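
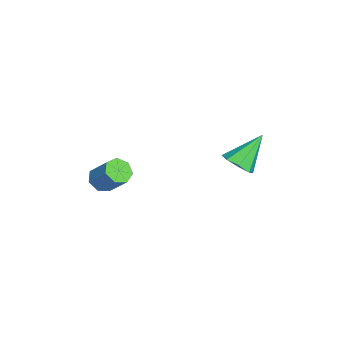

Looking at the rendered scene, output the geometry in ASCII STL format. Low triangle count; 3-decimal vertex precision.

solid 
facet normal -0.389 -0.547 -0.742
outer loop
vertex 1.177 -2.835 0.894
vertex 0.835 -3.209 1.349
vertex 0.638 -2.64 1.033
endloop
endfacet
facet normal 0.117 0.770 -0.628
outer loop
vertex 1.177 -2.835 0.894
vertex 0.638 -2.64 1.033
vertex 1.746 -2.038 1.977
endloop
endfacet
facet normal 0.118 0.769 -0.628
outer loop
vertex 1.746 -2.038 1.977
vertex 0.638 -2.64 1.033
vertex 1.207 -1.842 2.116
endloop
endfacet
facet normal 0.390 0.546 0.741
outer loop
vertex 1.746 -2.038 1.977
vertex 1.207 -1.842 2.116
vertex 1.405 -2.411 2.431
endloop
endfacet
facet normal -0.391 -0.547 -0.741
outer loop
vertex 0.638 -2.64 1.033
vertex 0.835 -3.209 1.349
vertex 0.248 -2.872 1.41
endloop
endfacet
facet normal -0.641 0.739 -0.208
outer loop
vertex 0.638 -2.64 1.033
vertex 0.248 -2.872 1.41
vertex 1.207 -1.842 2.116
endloop
endfacet
facet normal -0.641 0.739 -0.207
outer loop
vertex 1.207 -1.842 2.116
vertex 0.248 -2.872 1.41
vertex 0.817 -2.075 2.492
endloop
endfacet
facet normal 0.389 0.546 0.742
outer loop
vertex 1.207 -1.842 2.116
vertex 0.817 -2.075 2.492
vertex 1.405 -2.411 2.431
endloop
endfacet
facet normal -0.390 -0.545 -0.742
outer loop
vertex 0.248 -2.872 1.41
vertex 0.835 -3.209 1.349
vertex 0.3 -3.358 1.74
endloop
endfacet
facet normal -0.917 0.153 0.369
outer loop
vertex 0.248 -2.872 1.41
vertex 0.3 -3.358 1.74
vertex 0.817 -2.075 2.492
endloop
endfacet
facet normal -0.917 0.153 0.369
outer loop
vertex 0.817 -2.075 2.492
vertex 0.3 -3.358 1.74
vertex 0.869 -2.561 2.823
endloop
endfacet
facet normal 0.389 0.547 0.741
outer loop
vertex 0.817 -2.075 2.492
vertex 0.869 -2.561 2.823
vertex 1.405 -2.411 2.431
endloop
endfacet
facet normal -0.390 -0.546 -0.741
outer loop
vertex 0.3 -3.358 1.74
vertex 0.835 -3.209 1.349
vertex 0.756 -3.732 1.776
endloop
endfacet
facet normal -0.503 -0.549 0.668
outer loop
vertex 0.3 -3.358 1.74
vertex 0.756 -3.732 1.776
vertex 0.869 -2.561 2.823
endloop
endfacet
facet normal -0.501 -0.550 0.669
outer loop
vertex 0.869 -2.561 2.823
vertex 0.756 -3.732 1.776
vertex 1.325 -2.934 2.858
endloop
endfacet
facet normal 0.390 0.546 0.742
outer loop
vertex 0.869 -2.561 2.823
vertex 1.325 -2.934 2.858
vertex 1.405 -2.411 2.431
endloop
endfacet
facet normal -0.389 -0.546 -0.741
outer loop
vertex 0.756 -3.732 1.776
vertex 0.835 -3.209 1.349
vertex 1.271 -3.711 1.49
endloop
endfacet
facet normal 0.292 -0.837 0.464
outer loop
vertex 0.756 -3.732 1.776
vertex 1.271 -3.711 1.49
vertex 1.325 -2.934 2.858
endloop
endfacet
facet normal 0.290 -0.837 0.464
outer loop
vertex 1.325 -2.934 2.858
vertex 1.271 -3.711 1.49
vertex 1.84 -2.914 2.572
endloop
endfacet
facet normal 0.391 0.546 0.741
outer loop
vertex 1.325 -2.934 2.858
vertex 1.84 -2.914 2.572
vertex 1.405 -2.411 2.431
endloop
endfacet
facet normal -0.390 -0.547 -0.741
outer loop
vertex 1.271 -3.711 1.49
vertex 0.835 -3.209 1.349
vertex 1.459 -3.312 1.097
endloop
endfacet
facet normal 0.864 -0.495 -0.090
outer loop
vertex 1.271 -3.711 1.49
vertex 1.459 -3.312 1.097
vertex 1.84 -2.914 2.572
endloop
endfacet
facet normal 0.864 -0.495 -0.090
outer loop
vertex 1.84 -2.914 2.572
vertex 1.459 -3.312 1.097
vertex 2.028 -2.515 2.18
endloop
endfacet
facet normal 0.390 0.545 0.742
outer loop
vertex 1.84 -2.914 2.572
vertex 2.028 -2.515 2.18
vertex 1.405 -2.411 2.431
endloop
endfacet
facet normal -0.390 -0.546 -0.742
outer loop
vertex 1.459 -3.312 1.097
vertex 0.835 -3.209 1.349
vertex 1.177 -2.835 0.894
endloop
endfacet
facet normal 0.787 0.220 -0.576
outer loop
vertex 1.459 -3.312 1.097
vertex 1.177 -2.835 0.894
vertex 2.028 -2.515 2.18
endloop
endfacet
facet normal 0.787 0.220 -0.576
outer loop
vertex 2.028 -2.515 2.18
vertex 1.177 -2.835 0.894
vertex 1.746 -2.038 1.977
endloop
endfacet
facet normal 0.390 0.546 0.741
outer loop
vertex 2.028 -2.515 2.18
vertex 1.746 -2.038 1.977
vertex 1.405 -2.411 2.431
endloop
endfacet
facet normal 0.455 -0.539 -0.709
outer loop
vertex -1.152 1.963 1.424
vertex -1.543 2.403 0.839
vertex -0.823 2.476 1.245
endloop
endfacet
facet normal 0.504 -0.022 0.863
outer loop
vertex -1.152 1.963 1.424
vertex -0.823 2.476 1.245
vertex -2.417 3.437 2.201
endloop
endfacet
facet normal 0.455 -0.538 -0.710
outer loop
vertex -0.823 2.476 1.245
vertex -1.543 2.403 0.839
vertex -0.916 2.947 0.828
endloop
endfacet
facet normal 0.647 0.573 0.503
outer loop
vertex -0.823 2.476 1.245
vertex -0.916 2.947 0.828
vertex -2.417 3.437 2.201
endloop
endfacet
facet normal 0.454 -0.538 -0.710
outer loop
vertex -0.916 2.947 0.828
vertex -1.543 2.403 0.839
vertex -1.377 3.099 0.418
endloop
endfacet
facet normal 0.312 0.950 0.002
outer loop
vertex -0.916 2.947 0.828
vertex -1.377 3.099 0.418
vertex -2.417 3.437 2.201
endloop
endfacet
facet normal 0.455 -0.538 -0.710
outer loop
vertex -1.377 3.099 0.418
vertex -1.543 2.403 0.839
vertex -1.935 2.843 0.254
endloop
endfacet
facet normal -0.305 0.887 -0.346
outer loop
vertex -1.377 3.099 0.418
vertex -1.935 2.843 0.254
vertex -2.417 3.437 2.201
endloop
endfacet
facet normal 0.454 -0.539 -0.710
outer loop
vertex -1.935 2.843 0.254
vertex -1.543 2.403 0.839
vertex -2.264 2.33 0.433
endloop
endfacet
facet normal -0.842 0.422 -0.337
outer loop
vertex -1.935 2.843 0.254
vertex -2.264 2.33 0.433
vertex -2.417 3.437 2.201
endloop
endfacet
facet normal 0.454 -0.539 -0.710
outer loop
vertex -2.264 2.33 0.433
vertex -1.543 2.403 0.839
vertex -2.171 1.859 0.85
endloop
endfacet
facet normal -0.985 -0.174 0.023
outer loop
vertex -2.264 2.33 0.433
vertex -2.171 1.859 0.85
vertex -2.417 3.437 2.201
endloop
endfacet
facet normal 0.454 -0.538 -0.710
outer loop
vertex -2.171 1.859 0.85
vertex -1.543 2.403 0.839
vertex -1.71 1.707 1.26
endloop
endfacet
facet normal -0.649 -0.551 0.525
outer loop
vertex -2.171 1.859 0.85
vertex -1.71 1.707 1.26
vertex -2.417 3.437 2.201
endloop
endfacet
facet normal 0.455 -0.538 -0.709
outer loop
vertex -1.71 1.707 1.26
vertex -1.543 2.403 0.839
vertex -1.152 1.963 1.424
endloop
endfacet
facet normal -0.033 -0.488 0.872
outer loop
vertex -1.71 1.707 1.26
vertex -1.152 1.963 1.424
vertex -2.417 3.437 2.201
endloop
endfacet

endsolid


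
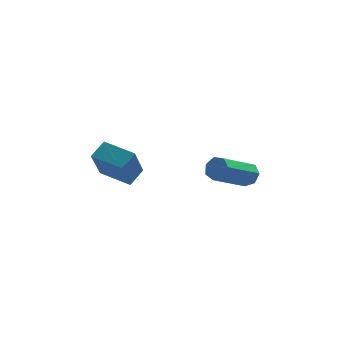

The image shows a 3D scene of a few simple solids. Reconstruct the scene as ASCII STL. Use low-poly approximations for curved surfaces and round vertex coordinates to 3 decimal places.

solid 
facet normal -0.517 -0.653 -0.553
outer loop
vertex -0.703 -4.064 -0.68
vertex -1.839 -3.381 -0.425
vertex -0.446 -3.141 -2.011
endloop
endfacet
facet normal 0.841 -0.506 -0.189
outer loop
vertex -0.001 -2.579 -1.535
vertex -0.703 -4.064 -0.68
vertex -0.446 -3.141 -2.011
endloop
endfacet
facet normal -0.518 -0.653 -0.553
outer loop
vertex -0.446 -3.141 -2.011
vertex -1.839 -3.381 -0.425
vertex -1.582 -2.457 -1.755
endloop
endfacet
facet normal 0.156 0.563 -0.811
outer loop
vertex -1.582 -2.457 -1.755
vertex -0.001 -2.579 -1.535
vertex -0.446 -3.141 -2.011
endloop
endfacet
facet normal -0.157 -0.563 0.811
outer loop
vertex -0.703 -4.064 -0.68
vertex -1.394 -2.819 0.051
vertex -1.839 -3.381 -0.425
endloop
endfacet
facet normal 0.841 -0.507 -0.189
outer loop
vertex -0.258 -3.503 -0.205
vertex -0.703 -4.064 -0.68
vertex -0.001 -2.579 -1.535
endloop
endfacet
facet normal -0.156 -0.563 0.811
outer loop
vertex -0.258 -3.503 -0.205
vertex -1.394 -2.819 0.051
vertex -0.703 -4.064 -0.68
endloop
endfacet
facet normal -0.841 0.506 0.189
outer loop
vertex -1.839 -3.381 -0.425
vertex -1.394 -2.819 0.051
vertex -1.582 -2.457 -1.755
endloop
endfacet
facet normal 0.156 0.563 -0.811
outer loop
vertex -1.137 -1.896 -1.28
vertex -0.001 -2.579 -1.535
vertex -1.582 -2.457 -1.755
endloop
endfacet
facet normal -0.841 0.507 0.189
outer loop
vertex -1.582 -2.457 -1.755
vertex -1.394 -2.819 0.051
vertex -1.137 -1.896 -1.28
endloop
endfacet
facet normal 0.517 0.653 0.554
outer loop
vertex -1.137 -1.896 -1.28
vertex -0.258 -3.503 -0.205
vertex -0.001 -2.579 -1.535
endloop
endfacet
facet normal 0.518 0.653 0.553
outer loop
vertex -1.394 -2.819 0.051
vertex -0.258 -3.503 -0.205
vertex -1.137 -1.896 -1.28
endloop
endfacet
facet normal 0.644 0.594 -0.483
outer loop
vertex 4.256 -2.297 -1.822
vertex 3.836 -2.009 -2.028
vertex 4.111 -1.926 -1.559
endloop
endfacet
facet normal 0.702 -0.208 0.681
outer loop
vertex 4.256 -2.297 -1.822
vertex 4.111 -1.926 -1.559
vertex 3.085 -3.38 -0.946
endloop
endfacet
facet normal 0.701 -0.207 0.682
outer loop
vertex 3.085 -3.38 -0.946
vertex 4.111 -1.926 -1.559
vertex 2.939 -3.009 -0.683
endloop
endfacet
facet normal -0.644 -0.595 0.481
outer loop
vertex 3.085 -3.38 -0.946
vertex 2.939 -3.009 -0.683
vertex 2.664 -3.091 -1.152
endloop
endfacet
facet normal 0.643 0.596 -0.482
outer loop
vertex 4.111 -1.926 -1.559
vertex 3.836 -2.009 -2.028
vertex 3.758 -1.618 -1.649
endloop
endfacet
facet normal 0.198 0.478 0.856
outer loop
vertex 4.111 -1.926 -1.559
vertex 3.758 -1.618 -1.649
vertex 2.939 -3.009 -0.683
endloop
endfacet
facet normal 0.198 0.478 0.856
outer loop
vertex 2.939 -3.009 -0.683
vertex 3.758 -1.618 -1.649
vertex 2.586 -2.701 -0.773
endloop
endfacet
facet normal -0.643 -0.596 0.481
outer loop
vertex 2.939 -3.009 -0.683
vertex 2.586 -2.701 -0.773
vertex 2.664 -3.091 -1.152
endloop
endfacet
facet normal 0.645 0.594 -0.480
outer loop
vertex 3.758 -1.618 -1.649
vertex 3.836 -2.009 -2.028
vertex 3.464 -1.603 -2.025
endloop
endfacet
facet normal -0.453 0.803 0.386
outer loop
vertex 3.758 -1.618 -1.649
vertex 3.464 -1.603 -2.025
vertex 2.586 -2.701 -0.773
endloop
endfacet
facet normal -0.453 0.803 0.386
outer loop
vertex 2.586 -2.701 -0.773
vertex 3.464 -1.603 -2.025
vertex 2.292 -2.686 -1.149
endloop
endfacet
facet normal -0.644 -0.595 0.480
outer loop
vertex 2.586 -2.701 -0.773
vertex 2.292 -2.686 -1.149
vertex 2.664 -3.091 -1.152
endloop
endfacet
facet normal 0.645 0.594 -0.481
outer loop
vertex 3.464 -1.603 -2.025
vertex 3.836 -2.009 -2.028
vertex 3.45 -1.894 -2.403
endloop
endfacet
facet normal -0.765 0.524 -0.375
outer loop
vertex 3.464 -1.603 -2.025
vertex 3.45 -1.894 -2.403
vertex 2.292 -2.686 -1.149
endloop
endfacet
facet normal -0.765 0.524 -0.375
outer loop
vertex 2.292 -2.686 -1.149
vertex 3.45 -1.894 -2.403
vertex 2.278 -2.977 -1.527
endloop
endfacet
facet normal -0.644 -0.595 0.482
outer loop
vertex 2.292 -2.686 -1.149
vertex 2.278 -2.977 -1.527
vertex 2.664 -3.091 -1.152
endloop
endfacet
facet normal 0.644 0.594 -0.481
outer loop
vertex 3.45 -1.894 -2.403
vertex 3.836 -2.009 -2.028
vertex 3.726 -2.271 -2.499
endloop
endfacet
facet normal -0.500 -0.149 -0.853
outer loop
vertex 3.45 -1.894 -2.403
vertex 3.726 -2.271 -2.499
vertex 2.278 -2.977 -1.527
endloop
endfacet
facet normal -0.500 -0.150 -0.853
outer loop
vertex 2.278 -2.977 -1.527
vertex 3.726 -2.271 -2.499
vertex 2.555 -3.354 -1.623
endloop
endfacet
facet normal -0.643 -0.595 0.481
outer loop
vertex 2.278 -2.977 -1.527
vertex 2.555 -3.354 -1.623
vertex 2.664 -3.091 -1.152
endloop
endfacet
facet normal 0.644 0.595 -0.481
outer loop
vertex 3.726 -2.271 -2.499
vertex 3.836 -2.009 -2.028
vertex 4.085 -2.45 -2.24
endloop
endfacet
facet normal 0.142 -0.711 -0.689
outer loop
vertex 3.726 -2.271 -2.499
vertex 4.085 -2.45 -2.24
vertex 2.555 -3.354 -1.623
endloop
endfacet
facet normal 0.142 -0.711 -0.689
outer loop
vertex 2.555 -3.354 -1.623
vertex 4.085 -2.45 -2.24
vertex 2.914 -3.533 -1.364
endloop
endfacet
facet normal -0.644 -0.595 0.481
outer loop
vertex 2.555 -3.354 -1.623
vertex 2.914 -3.533 -1.364
vertex 2.664 -3.091 -1.152
endloop
endfacet
facet normal 0.644 0.595 -0.481
outer loop
vertex 4.085 -2.45 -2.24
vertex 3.836 -2.009 -2.028
vertex 4.256 -2.297 -1.822
endloop
endfacet
facet normal 0.676 -0.737 -0.007
outer loop
vertex 4.085 -2.45 -2.24
vertex 4.256 -2.297 -1.822
vertex 2.914 -3.533 -1.364
endloop
endfacet
facet normal 0.676 -0.737 -0.007
outer loop
vertex 2.914 -3.533 -1.364
vertex 4.256 -2.297 -1.822
vertex 3.085 -3.38 -0.946
endloop
endfacet
facet normal -0.644 -0.595 0.481
outer loop
vertex 2.914 -3.533 -1.364
vertex 3.085 -3.38 -0.946
vertex 2.664 -3.091 -1.152
endloop
endfacet

endsolid


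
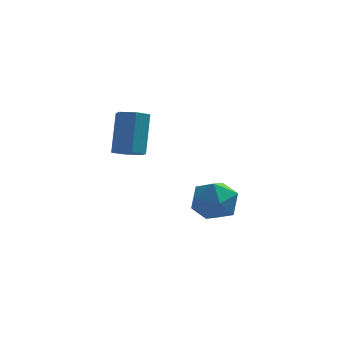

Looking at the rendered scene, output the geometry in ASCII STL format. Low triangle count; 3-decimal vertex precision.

solid 
facet normal -0.029 -0.482 -0.876
outer loop
vertex -0.38 0.306 2.012
vertex -1.142 0.462 1.951
vertex -0.617 0.96 1.66
endloop
endfacet
facet normal 0.952 0.253 -0.171
outer loop
vertex -0.38 0.306 2.012
vertex -0.617 0.96 1.66
vertex -0.316 1.362 3.929
endloop
endfacet
facet normal 0.952 0.254 -0.171
outer loop
vertex -0.316 1.362 3.929
vertex -0.617 0.96 1.66
vertex -0.554 2.016 3.577
endloop
endfacet
facet normal 0.030 0.482 0.876
outer loop
vertex -0.316 1.362 3.929
vertex -0.554 2.016 3.577
vertex -1.078 1.518 3.869
endloop
endfacet
facet normal -0.029 -0.482 -0.876
outer loop
vertex -0.617 0.96 1.66
vertex -1.142 0.462 1.951
vertex -1.379 1.116 1.599
endloop
endfacet
facet normal 0.213 0.853 -0.477
outer loop
vertex -0.617 0.96 1.66
vertex -1.379 1.116 1.599
vertex -0.554 2.016 3.577
endloop
endfacet
facet normal 0.213 0.853 -0.477
outer loop
vertex -0.554 2.016 3.577
vertex -1.379 1.116 1.599
vertex -1.315 2.172 3.516
endloop
endfacet
facet normal 0.029 0.483 0.875
outer loop
vertex -0.554 2.016 3.577
vertex -1.315 2.172 3.516
vertex -1.078 1.518 3.869
endloop
endfacet
facet normal -0.030 -0.482 -0.876
outer loop
vertex -1.379 1.116 1.599
vertex -1.142 0.462 1.951
vertex -1.904 0.618 1.891
endloop
endfacet
facet normal -0.739 0.600 -0.306
outer loop
vertex -1.379 1.116 1.599
vertex -1.904 0.618 1.891
vertex -1.315 2.172 3.516
endloop
endfacet
facet normal -0.739 0.600 -0.306
outer loop
vertex -1.315 2.172 3.516
vertex -1.904 0.618 1.891
vertex -1.84 1.674 3.808
endloop
endfacet
facet normal 0.029 0.483 0.875
outer loop
vertex -1.315 2.172 3.516
vertex -1.84 1.674 3.808
vertex -1.078 1.518 3.869
endloop
endfacet
facet normal -0.030 -0.482 -0.876
outer loop
vertex -1.904 0.618 1.891
vertex -1.142 0.462 1.951
vertex -1.666 -0.036 2.243
endloop
endfacet
facet normal -0.952 -0.254 0.172
outer loop
vertex -1.904 0.618 1.891
vertex -1.666 -0.036 2.243
vertex -1.84 1.674 3.808
endloop
endfacet
facet normal -0.952 -0.253 0.171
outer loop
vertex -1.84 1.674 3.808
vertex -1.666 -0.036 2.243
vertex -1.603 1.02 4.16
endloop
endfacet
facet normal 0.029 0.482 0.876
outer loop
vertex -1.84 1.674 3.808
vertex -1.603 1.02 4.16
vertex -1.078 1.518 3.869
endloop
endfacet
facet normal -0.029 -0.483 -0.875
outer loop
vertex -1.666 -0.036 2.243
vertex -1.142 0.462 1.951
vertex -0.905 -0.192 2.304
endloop
endfacet
facet normal -0.213 -0.853 0.477
outer loop
vertex -1.666 -0.036 2.243
vertex -0.905 -0.192 2.304
vertex -1.603 1.02 4.16
endloop
endfacet
facet normal -0.213 -0.853 0.477
outer loop
vertex -1.603 1.02 4.16
vertex -0.905 -0.192 2.304
vertex -0.841 0.864 4.221
endloop
endfacet
facet normal 0.029 0.482 0.876
outer loop
vertex -1.603 1.02 4.16
vertex -0.841 0.864 4.221
vertex -1.078 1.518 3.869
endloop
endfacet
facet normal -0.029 -0.483 -0.875
outer loop
vertex -0.905 -0.192 2.304
vertex -1.142 0.462 1.951
vertex -0.38 0.306 2.012
endloop
endfacet
facet normal 0.739 -0.600 0.306
outer loop
vertex -0.905 -0.192 2.304
vertex -0.38 0.306 2.012
vertex -0.841 0.864 4.221
endloop
endfacet
facet normal 0.739 -0.600 0.306
outer loop
vertex -0.841 0.864 4.221
vertex -0.38 0.306 2.012
vertex -0.316 1.362 3.929
endloop
endfacet
facet normal 0.030 0.482 0.876
outer loop
vertex -0.841 0.864 4.221
vertex -0.316 1.362 3.929
vertex -1.078 1.518 3.869
endloop
endfacet
facet normal -0.220 0.418 0.881
outer loop
vertex 2.624 3.902 -1.186
vertex 1.451 3.513 -1.294
vertex 2.296 2.792 -0.741
endloop
endfacet
facet normal 0.462 0.209 0.862
outer loop
vertex 2.624 3.902 -1.186
vertex 2.296 2.792 -0.741
vertex 3.37 2.924 -1.348
endloop
endfacet
facet normal 0.779 0.542 0.316
outer loop
vertex 2.624 3.902 -1.186
vertex 3.37 2.924 -1.348
vertex 3.189 3.726 -2.277
endloop
endfacet
facet normal 0.293 0.956 -0.002
outer loop
vertex 2.624 3.902 -1.186
vertex 3.189 3.726 -2.277
vertex 2.003 4.09 -2.244
endloop
endfacet
facet normal -0.324 0.880 0.347
outer loop
vertex 2.624 3.902 -1.186
vertex 2.003 4.09 -2.244
vertex 1.451 3.513 -1.294
endloop
endfacet
facet normal 0.473 -0.492 0.730
outer loop
vertex 3.37 2.924 -1.348
vertex 2.296 2.792 -0.741
vertex 2.657 1.93 -1.556
endloop
endfacet
facet normal -0.629 -0.153 0.762
outer loop
vertex 2.296 2.792 -0.741
vertex 1.451 3.513 -1.294
vertex 1.471 2.294 -1.523
endloop
endfacet
facet normal -0.798 0.594 -0.103
outer loop
vertex 1.451 3.513 -1.294
vertex 2.003 4.09 -2.244
vertex 1.29 3.096 -2.452
endloop
endfacet
facet normal 0.201 0.716 -0.668
outer loop
vertex 2.003 4.09 -2.244
vertex 3.189 3.726 -2.277
vertex 2.364 3.228 -3.059
endloop
endfacet
facet normal 0.987 0.045 -0.153
outer loop
vertex 3.189 3.726 -2.277
vertex 3.37 2.924 -1.348
vertex 3.209 2.507 -2.506
endloop
endfacet
facet normal -0.293 -0.956 0.002
outer loop
vertex 2.036 2.118 -2.614
vertex 2.657 1.93 -1.556
vertex 1.471 2.294 -1.523
endloop
endfacet
facet normal -0.779 -0.542 -0.316
outer loop
vertex 2.036 2.118 -2.614
vertex 1.471 2.294 -1.523
vertex 1.29 3.096 -2.452
endloop
endfacet
facet normal -0.462 -0.209 -0.862
outer loop
vertex 2.036 2.118 -2.614
vertex 1.29 3.096 -2.452
vertex 2.364 3.228 -3.059
endloop
endfacet
facet normal 0.220 -0.418 -0.881
outer loop
vertex 2.036 2.118 -2.614
vertex 2.364 3.228 -3.059
vertex 3.209 2.507 -2.506
endloop
endfacet
facet normal 0.324 -0.880 -0.347
outer loop
vertex 2.036 2.118 -2.614
vertex 3.209 2.507 -2.506
vertex 2.657 1.93 -1.556
endloop
endfacet
facet normal -0.201 -0.716 0.668
outer loop
vertex 1.471 2.294 -1.523
vertex 2.657 1.93 -1.556
vertex 2.296 2.792 -0.741
endloop
endfacet
facet normal -0.987 -0.045 0.153
outer loop
vertex 1.29 3.096 -2.452
vertex 1.471 2.294 -1.523
vertex 1.451 3.513 -1.294
endloop
endfacet
facet normal -0.473 0.492 -0.730
outer loop
vertex 2.364 3.228 -3.059
vertex 1.29 3.096 -2.452
vertex 2.003 4.09 -2.244
endloop
endfacet
facet normal 0.629 0.153 -0.762
outer loop
vertex 3.209 2.507 -2.506
vertex 2.364 3.228 -3.059
vertex 3.189 3.726 -2.277
endloop
endfacet
facet normal 0.798 -0.594 0.103
outer loop
vertex 2.657 1.93 -1.556
vertex 3.209 2.507 -2.506
vertex 3.37 2.924 -1.348
endloop
endfacet

endsolid


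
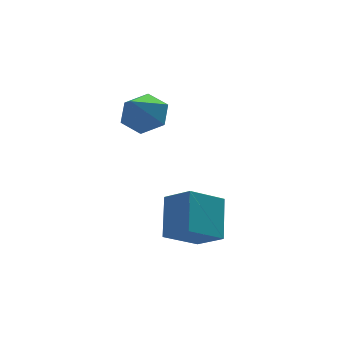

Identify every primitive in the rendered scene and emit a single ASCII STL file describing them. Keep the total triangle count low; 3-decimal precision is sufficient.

solid 
facet normal 0.448 0.542 -0.711
outer loop
vertex 3.663 2.673 1.754
vertex 3.014 2.804 1.445
vertex 3.274 3.257 1.954
endloop
endfacet
facet normal 0.479 0.018 0.878
outer loop
vertex 3.663 2.673 1.754
vertex 3.274 3.257 1.954
vertex 2.366 2.016 2.475
endloop
endfacet
facet normal 0.447 0.542 -0.711
outer loop
vertex 3.274 3.257 1.954
vertex 3.014 2.804 1.445
vertex 2.625 3.387 1.645
endloop
endfacet
facet normal -0.273 0.535 0.799
outer loop
vertex 3.274 3.257 1.954
vertex 2.625 3.387 1.645
vertex 2.366 2.016 2.475
endloop
endfacet
facet normal 0.448 0.543 -0.711
outer loop
vertex 2.625 3.387 1.645
vertex 3.014 2.804 1.445
vertex 2.366 2.934 1.136
endloop
endfacet
facet normal -0.931 0.301 0.206
outer loop
vertex 2.625 3.387 1.645
vertex 2.366 2.934 1.136
vertex 2.366 2.016 2.475
endloop
endfacet
facet normal 0.448 0.543 -0.711
outer loop
vertex 2.366 2.934 1.136
vertex 3.014 2.804 1.445
vertex 2.755 2.35 0.935
endloop
endfacet
facet normal -0.837 -0.451 -0.309
outer loop
vertex 2.366 2.934 1.136
vertex 2.755 2.35 0.935
vertex 2.366 2.016 2.475
endloop
endfacet
facet normal 0.447 0.543 -0.711
outer loop
vertex 2.755 2.35 0.935
vertex 3.014 2.804 1.445
vertex 3.404 2.22 1.244
endloop
endfacet
facet normal -0.084 -0.969 -0.231
outer loop
vertex 2.755 2.35 0.935
vertex 3.404 2.22 1.244
vertex 2.366 2.016 2.475
endloop
endfacet
facet normal 0.448 0.543 -0.710
outer loop
vertex 3.404 2.22 1.244
vertex 3.014 2.804 1.445
vertex 3.663 2.673 1.754
endloop
endfacet
facet normal 0.573 -0.735 0.362
outer loop
vertex 3.404 2.22 1.244
vertex 3.663 2.673 1.754
vertex 2.366 2.016 2.475
endloop
endfacet
facet normal -0.840 -0.152 0.521
outer loop
vertex 3.304 -0.183 0.036
vertex 2.822 0.526 -0.535
vertex 2.928 -1.155 -0.853
endloop
endfacet
facet normal 0.468 -0.688 0.554
outer loop
vertex 3.978 -0.966 -1.505
vertex 3.304 -0.183 0.036
vertex 2.928 -1.155 -0.853
endloop
endfacet
facet normal -0.840 -0.152 0.521
outer loop
vertex 2.928 -1.155 -0.853
vertex 2.822 0.526 -0.535
vertex 2.446 -0.446 -1.424
endloop
endfacet
facet normal -0.275 -0.710 -0.649
outer loop
vertex 2.446 -0.446 -1.424
vertex 3.978 -0.966 -1.505
vertex 2.928 -1.155 -0.853
endloop
endfacet
facet normal 0.275 0.710 0.649
outer loop
vertex 3.304 -0.183 0.036
vertex 3.872 0.715 -1.187
vertex 2.822 0.526 -0.535
endloop
endfacet
facet normal 0.468 -0.688 0.554
outer loop
vertex 4.354 0.006 -0.616
vertex 3.304 -0.183 0.036
vertex 3.978 -0.966 -1.505
endloop
endfacet
facet normal 0.275 0.710 0.649
outer loop
vertex 4.354 0.006 -0.616
vertex 3.872 0.715 -1.187
vertex 3.304 -0.183 0.036
endloop
endfacet
facet normal -0.468 0.688 -0.554
outer loop
vertex 2.822 0.526 -0.535
vertex 3.872 0.715 -1.187
vertex 2.446 -0.446 -1.424
endloop
endfacet
facet normal -0.275 -0.710 -0.649
outer loop
vertex 3.496 -0.257 -2.076
vertex 3.978 -0.966 -1.505
vertex 2.446 -0.446 -1.424
endloop
endfacet
facet normal -0.468 0.688 -0.554
outer loop
vertex 2.446 -0.446 -1.424
vertex 3.872 0.715 -1.187
vertex 3.496 -0.257 -2.076
endloop
endfacet
facet normal 0.840 0.152 -0.521
outer loop
vertex 3.496 -0.257 -2.076
vertex 4.354 0.006 -0.616
vertex 3.978 -0.966 -1.505
endloop
endfacet
facet normal 0.840 0.152 -0.521
outer loop
vertex 3.872 0.715 -1.187
vertex 4.354 0.006 -0.616
vertex 3.496 -0.257 -2.076
endloop
endfacet

endsolid


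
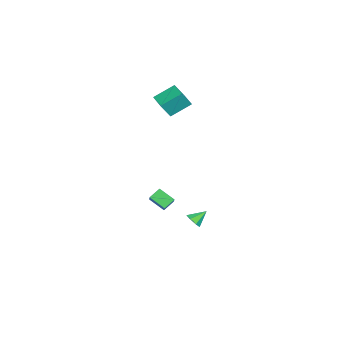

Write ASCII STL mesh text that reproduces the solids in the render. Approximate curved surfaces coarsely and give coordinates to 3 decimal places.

solid 
facet normal -0.798 -0.125 -0.590
outer loop
vertex 2.937 0.016 -0.763
vertex 2.508 0.511 -0.287
vertex 3.259 0.891 -1.384
endloop
endfacet
facet normal 0.529 -0.612 -0.588
outer loop
vertex 4.792 1.129 -0.253
vertex 2.937 0.016 -0.763
vertex 3.259 0.891 -1.384
endloop
endfacet
facet normal -0.798 -0.125 -0.590
outer loop
vertex 3.259 0.891 -1.384
vertex 2.508 0.511 -0.287
vertex 2.83 1.386 -0.908
endloop
endfacet
facet normal 0.287 0.782 -0.554
outer loop
vertex 2.83 1.386 -0.908
vertex 4.792 1.129 -0.253
vertex 3.259 0.891 -1.384
endloop
endfacet
facet normal -0.287 -0.782 0.554
outer loop
vertex 2.937 0.016 -0.763
vertex 4.041 0.749 0.844
vertex 2.508 0.511 -0.287
endloop
endfacet
facet normal 0.529 -0.612 -0.588
outer loop
vertex 4.47 0.254 0.368
vertex 2.937 0.016 -0.763
vertex 4.792 1.129 -0.253
endloop
endfacet
facet normal -0.287 -0.782 0.554
outer loop
vertex 4.47 0.254 0.368
vertex 4.041 0.749 0.844
vertex 2.937 0.016 -0.763
endloop
endfacet
facet normal -0.529 0.612 0.588
outer loop
vertex 2.508 0.511 -0.287
vertex 4.041 0.749 0.844
vertex 2.83 1.386 -0.908
endloop
endfacet
facet normal 0.287 0.782 -0.554
outer loop
vertex 4.363 1.624 0.223
vertex 4.792 1.129 -0.253
vertex 2.83 1.386 -0.908
endloop
endfacet
facet normal -0.529 0.612 0.588
outer loop
vertex 2.83 1.386 -0.908
vertex 4.041 0.749 0.844
vertex 4.363 1.624 0.223
endloop
endfacet
facet normal 0.798 0.125 0.590
outer loop
vertex 4.363 1.624 0.223
vertex 4.47 0.254 0.368
vertex 4.792 1.129 -0.253
endloop
endfacet
facet normal 0.798 0.125 0.590
outer loop
vertex 4.041 0.749 0.844
vertex 4.47 0.254 0.368
vertex 4.363 1.624 0.223
endloop
endfacet
facet normal -0.330 0.428 -0.841
outer loop
vertex -4.9 1.068 3.601
vertex -3.811 1.647 3.468
vertex -4.362 -0.132 2.78
endloop
endfacet
facet normal -0.878 -0.467 0.107
outer loop
vertex -3.949 -0.667 3.832
vertex -4.9 1.068 3.601
vertex -4.362 -0.132 2.78
endloop
endfacet
facet normal -0.330 0.428 -0.841
outer loop
vertex -4.362 -0.132 2.78
vertex -3.811 1.647 3.468
vertex -3.273 0.447 2.647
endloop
endfacet
facet normal 0.347 -0.774 -0.530
outer loop
vertex -3.273 0.447 2.647
vertex -3.949 -0.667 3.832
vertex -4.362 -0.132 2.78
endloop
endfacet
facet normal -0.347 0.774 0.530
outer loop
vertex -4.9 1.068 3.601
vertex -3.398 1.112 4.52
vertex -3.811 1.647 3.468
endloop
endfacet
facet normal -0.878 -0.467 0.107
outer loop
vertex -4.487 0.533 4.653
vertex -4.9 1.068 3.601
vertex -3.949 -0.667 3.832
endloop
endfacet
facet normal -0.347 0.774 0.530
outer loop
vertex -4.487 0.533 4.653
vertex -3.398 1.112 4.52
vertex -4.9 1.068 3.601
endloop
endfacet
facet normal 0.878 0.467 -0.107
outer loop
vertex -3.811 1.647 3.468
vertex -3.398 1.112 4.52
vertex -3.273 0.447 2.647
endloop
endfacet
facet normal 0.347 -0.774 -0.530
outer loop
vertex -2.86 -0.088 3.699
vertex -3.949 -0.667 3.832
vertex -3.273 0.447 2.647
endloop
endfacet
facet normal 0.878 0.467 -0.107
outer loop
vertex -3.273 0.447 2.647
vertex -3.398 1.112 4.52
vertex -2.86 -0.088 3.699
endloop
endfacet
facet normal 0.330 -0.428 0.841
outer loop
vertex -2.86 -0.088 3.699
vertex -4.487 0.533 4.653
vertex -3.949 -0.667 3.832
endloop
endfacet
facet normal 0.330 -0.428 0.841
outer loop
vertex -3.398 1.112 4.52
vertex -4.487 0.533 4.653
vertex -2.86 -0.088 3.699
endloop
endfacet
facet normal 0.375 -0.701 -0.606
outer loop
vertex 1.369 2.491 -3.652
vertex 0.837 2.272 -3.728
vertex 1.106 2.683 -4.037
endloop
endfacet
facet normal 0.519 0.852 0.071
outer loop
vertex 1.369 2.491 -3.652
vertex 1.106 2.683 -4.037
vertex 0.443 3.008 -3.092
endloop
endfacet
facet normal 0.376 -0.701 -0.606
outer loop
vertex 1.106 2.683 -4.037
vertex 0.837 2.272 -3.728
vertex 0.641 2.565 -4.189
endloop
endfacet
facet normal -0.105 0.915 -0.389
outer loop
vertex 1.106 2.683 -4.037
vertex 0.641 2.565 -4.189
vertex 0.443 3.008 -3.092
endloop
endfacet
facet normal 0.376 -0.702 -0.606
outer loop
vertex 0.641 2.565 -4.189
vertex 0.837 2.272 -3.728
vertex 0.324 2.227 -3.994
endloop
endfacet
facet normal -0.775 0.524 -0.352
outer loop
vertex 0.641 2.565 -4.189
vertex 0.324 2.227 -3.994
vertex 0.443 3.008 -3.092
endloop
endfacet
facet normal 0.376 -0.701 -0.607
outer loop
vertex 0.324 2.227 -3.994
vertex 0.837 2.272 -3.728
vertex 0.393 1.922 -3.599
endloop
endfacet
facet normal -0.988 -0.026 0.153
outer loop
vertex 0.324 2.227 -3.994
vertex 0.393 1.922 -3.599
vertex 0.443 3.008 -3.092
endloop
endfacet
facet normal 0.376 -0.701 -0.606
outer loop
vertex 0.393 1.922 -3.599
vertex 0.837 2.272 -3.728
vertex 0.797 1.881 -3.301
endloop
endfacet
facet normal -0.583 -0.321 0.746
outer loop
vertex 0.393 1.922 -3.599
vertex 0.797 1.881 -3.301
vertex 0.443 3.008 -3.092
endloop
endfacet
facet normal 0.375 -0.701 -0.607
outer loop
vertex 0.797 1.881 -3.301
vertex 0.837 2.272 -3.728
vertex 1.231 2.134 -3.325
endloop
endfacet
facet normal 0.135 -0.139 0.981
outer loop
vertex 0.797 1.881 -3.301
vertex 1.231 2.134 -3.325
vertex 0.443 3.008 -3.092
endloop
endfacet
facet normal 0.375 -0.701 -0.607
outer loop
vertex 1.231 2.134 -3.325
vertex 0.837 2.272 -3.728
vertex 1.369 2.491 -3.652
endloop
endfacet
facet normal 0.625 0.382 0.681
outer loop
vertex 1.231 2.134 -3.325
vertex 1.369 2.491 -3.652
vertex 0.443 3.008 -3.092
endloop
endfacet

endsolid


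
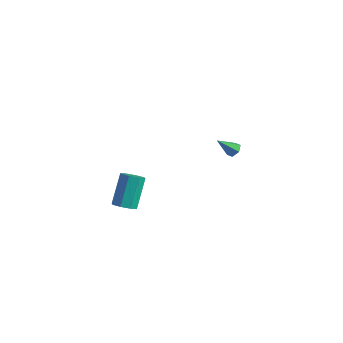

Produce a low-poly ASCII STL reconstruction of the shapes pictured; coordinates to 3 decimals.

solid 
facet normal 0.145 -0.616 -0.774
outer loop
vertex 0.176 -4.333 0.977
vertex -0.531 -4.512 0.987
vertex -0.134 -3.999 0.653
endloop
endfacet
facet normal 0.820 0.513 -0.255
outer loop
vertex 0.176 -4.333 0.977
vertex -0.134 -3.999 0.653
vertex -0.121 -3.069 2.563
endloop
endfacet
facet normal 0.820 0.513 -0.255
outer loop
vertex -0.121 -3.069 2.563
vertex -0.134 -3.999 0.653
vertex -0.431 -2.735 2.239
endloop
endfacet
facet normal -0.145 0.616 0.774
outer loop
vertex -0.121 -3.069 2.563
vertex -0.431 -2.735 2.239
vertex -0.829 -3.248 2.573
endloop
endfacet
facet normal 0.145 -0.616 -0.774
outer loop
vertex -0.134 -3.999 0.653
vertex -0.531 -4.512 0.987
vertex -0.676 -3.966 0.525
endloop
endfacet
facet normal 0.187 0.785 -0.591
outer loop
vertex -0.134 -3.999 0.653
vertex -0.676 -3.966 0.525
vertex -0.431 -2.735 2.239
endloop
endfacet
facet normal 0.187 0.785 -0.591
outer loop
vertex -0.431 -2.735 2.239
vertex -0.676 -3.966 0.525
vertex -0.974 -2.702 2.111
endloop
endfacet
facet normal -0.145 0.616 0.774
outer loop
vertex -0.431 -2.735 2.239
vertex -0.974 -2.702 2.111
vertex -0.829 -3.248 2.573
endloop
endfacet
facet normal 0.146 -0.616 -0.774
outer loop
vertex -0.676 -3.966 0.525
vertex -0.531 -4.512 0.987
vertex -1.134 -4.253 0.667
endloop
endfacet
facet normal -0.554 0.597 -0.580
outer loop
vertex -0.676 -3.966 0.525
vertex -1.134 -4.253 0.667
vertex -0.974 -2.702 2.111
endloop
endfacet
facet normal -0.554 0.597 -0.580
outer loop
vertex -0.974 -2.702 2.111
vertex -1.134 -4.253 0.667
vertex -1.431 -2.988 2.253
endloop
endfacet
facet normal -0.145 0.616 0.774
outer loop
vertex -0.974 -2.702 2.111
vertex -1.431 -2.988 2.253
vertex -0.829 -3.248 2.573
endloop
endfacet
facet normal 0.145 -0.617 -0.773
outer loop
vertex -1.134 -4.253 0.667
vertex -0.531 -4.512 0.987
vertex -1.239 -4.691 0.997
endloop
endfacet
facet normal -0.971 0.060 -0.230
outer loop
vertex -1.134 -4.253 0.667
vertex -1.239 -4.691 0.997
vertex -1.431 -2.988 2.253
endloop
endfacet
facet normal -0.971 0.060 -0.230
outer loop
vertex -1.431 -2.988 2.253
vertex -1.239 -4.691 0.997
vertex -1.536 -3.427 2.583
endloop
endfacet
facet normal -0.145 0.616 0.774
outer loop
vertex -1.431 -2.988 2.253
vertex -1.536 -3.427 2.583
vertex -0.829 -3.248 2.573
endloop
endfacet
facet normal 0.145 -0.616 -0.774
outer loop
vertex -1.239 -4.691 0.997
vertex -0.531 -4.512 0.987
vertex -0.929 -5.025 1.321
endloop
endfacet
facet normal -0.820 -0.513 0.255
outer loop
vertex -1.239 -4.691 0.997
vertex -0.929 -5.025 1.321
vertex -1.536 -3.427 2.583
endloop
endfacet
facet normal -0.820 -0.513 0.255
outer loop
vertex -1.536 -3.427 2.583
vertex -0.929 -5.025 1.321
vertex -1.226 -3.761 2.907
endloop
endfacet
facet normal -0.145 0.616 0.774
outer loop
vertex -1.536 -3.427 2.583
vertex -1.226 -3.761 2.907
vertex -0.829 -3.248 2.573
endloop
endfacet
facet normal 0.145 -0.616 -0.774
outer loop
vertex -0.929 -5.025 1.321
vertex -0.531 -4.512 0.987
vertex -0.386 -5.058 1.449
endloop
endfacet
facet normal -0.187 -0.785 0.591
outer loop
vertex -0.929 -5.025 1.321
vertex -0.386 -5.058 1.449
vertex -1.226 -3.761 2.907
endloop
endfacet
facet normal -0.187 -0.785 0.590
outer loop
vertex -1.226 -3.761 2.907
vertex -0.386 -5.058 1.449
vertex -0.684 -3.794 3.035
endloop
endfacet
facet normal -0.145 0.616 0.774
outer loop
vertex -1.226 -3.761 2.907
vertex -0.684 -3.794 3.035
vertex -0.829 -3.248 2.573
endloop
endfacet
facet normal 0.145 -0.616 -0.774
outer loop
vertex -0.386 -5.058 1.449
vertex -0.531 -4.512 0.987
vertex 0.071 -4.772 1.307
endloop
endfacet
facet normal 0.554 -0.597 0.580
outer loop
vertex -0.386 -5.058 1.449
vertex 0.071 -4.772 1.307
vertex -0.684 -3.794 3.035
endloop
endfacet
facet normal 0.554 -0.597 0.580
outer loop
vertex -0.684 -3.794 3.035
vertex 0.071 -4.772 1.307
vertex -0.226 -3.507 2.893
endloop
endfacet
facet normal -0.146 0.616 0.774
outer loop
vertex -0.684 -3.794 3.035
vertex -0.226 -3.507 2.893
vertex -0.829 -3.248 2.573
endloop
endfacet
facet normal 0.145 -0.616 -0.774
outer loop
vertex 0.071 -4.772 1.307
vertex -0.531 -4.512 0.987
vertex 0.176 -4.333 0.977
endloop
endfacet
facet normal 0.971 -0.060 0.230
outer loop
vertex 0.071 -4.772 1.307
vertex 0.176 -4.333 0.977
vertex -0.226 -3.507 2.893
endloop
endfacet
facet normal 0.971 -0.060 0.230
outer loop
vertex -0.226 -3.507 2.893
vertex 0.176 -4.333 0.977
vertex -0.121 -3.069 2.563
endloop
endfacet
facet normal -0.145 0.617 0.773
outer loop
vertex -0.226 -3.507 2.893
vertex -0.121 -3.069 2.563
vertex -0.829 -3.248 2.573
endloop
endfacet
facet normal 0.490 0.497 -0.716
outer loop
vertex 1.513 4.11 1.055
vertex 1.241 3.835 0.678
vertex 1.044 4.301 0.867
endloop
endfacet
facet normal -0.076 0.599 0.797
outer loop
vertex 1.513 4.11 1.055
vertex 1.044 4.301 0.867
vertex 0.539 3.125 1.702
endloop
endfacet
facet normal 0.490 0.498 -0.715
outer loop
vertex 1.044 4.301 0.867
vertex 1.241 3.835 0.678
vertex 0.773 4.026 0.49
endloop
endfacet
facet normal -0.829 0.513 0.222
outer loop
vertex 1.044 4.301 0.867
vertex 0.773 4.026 0.49
vertex 0.539 3.125 1.702
endloop
endfacet
facet normal 0.490 0.497 -0.716
outer loop
vertex 0.773 4.026 0.49
vertex 1.241 3.835 0.678
vertex 0.969 3.56 0.301
endloop
endfacet
facet normal -0.905 -0.238 -0.352
outer loop
vertex 0.773 4.026 0.49
vertex 0.969 3.56 0.301
vertex 0.539 3.125 1.702
endloop
endfacet
facet normal 0.491 0.496 -0.716
outer loop
vertex 0.969 3.56 0.301
vertex 1.241 3.835 0.678
vertex 1.438 3.369 0.49
endloop
endfacet
facet normal -0.228 -0.908 -0.352
outer loop
vertex 0.969 3.56 0.301
vertex 1.438 3.369 0.49
vertex 0.539 3.125 1.702
endloop
endfacet
facet normal 0.492 0.496 -0.715
outer loop
vertex 1.438 3.369 0.49
vertex 1.241 3.835 0.678
vertex 1.709 3.644 0.867
endloop
endfacet
facet normal 0.524 -0.822 0.223
outer loop
vertex 1.438 3.369 0.49
vertex 1.709 3.644 0.867
vertex 0.539 3.125 1.702
endloop
endfacet
facet normal 0.491 0.496 -0.716
outer loop
vertex 1.709 3.644 0.867
vertex 1.241 3.835 0.678
vertex 1.513 4.11 1.055
endloop
endfacet
facet normal 0.600 -0.069 0.797
outer loop
vertex 1.709 3.644 0.867
vertex 1.513 4.11 1.055
vertex 0.539 3.125 1.702
endloop
endfacet

endsolid


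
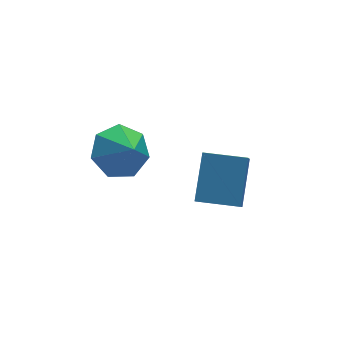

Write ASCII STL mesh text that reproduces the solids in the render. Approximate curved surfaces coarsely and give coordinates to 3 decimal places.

solid 
facet normal -0.094 0.727 -0.680
outer loop
vertex 1.514 3.744 -2.637
vertex 0.557 3.424 -2.847
vertex 0.864 4.116 -2.149
endloop
endfacet
facet normal 0.582 -0.048 0.812
outer loop
vertex 1.514 3.744 -2.637
vertex 0.864 4.116 -2.149
vertex 0.663 2.616 -2.093
endloop
endfacet
facet normal -0.095 0.727 -0.680
outer loop
vertex 0.864 4.116 -2.149
vertex 0.557 3.424 -2.847
vertex -0.016 3.967 -2.186
endloop
endfacet
facet normal -0.049 0.044 0.998
outer loop
vertex 0.864 4.116 -2.149
vertex -0.016 3.967 -2.186
vertex 0.663 2.616 -2.093
endloop
endfacet
facet normal -0.094 0.728 -0.680
outer loop
vertex -0.016 3.967 -2.186
vertex 0.557 3.424 -2.847
vertex -0.465 3.409 -2.721
endloop
endfacet
facet normal -0.599 -0.248 0.762
outer loop
vertex -0.016 3.967 -2.186
vertex -0.465 3.409 -2.721
vertex 0.663 2.616 -2.093
endloop
endfacet
facet normal -0.094 0.727 -0.680
outer loop
vertex -0.465 3.409 -2.721
vertex 0.557 3.424 -2.847
vertex -0.144 2.862 -3.351
endloop
endfacet
facet normal -0.652 -0.705 0.280
outer loop
vertex -0.465 3.409 -2.721
vertex -0.144 2.862 -3.351
vertex 0.663 2.616 -2.093
endloop
endfacet
facet normal -0.095 0.728 -0.679
outer loop
vertex -0.144 2.862 -3.351
vertex 0.557 3.424 -2.847
vertex 0.705 2.739 -3.602
endloop
endfacet
facet normal -0.167 -0.982 -0.085
outer loop
vertex -0.144 2.862 -3.351
vertex 0.705 2.739 -3.602
vertex 0.663 2.616 -2.093
endloop
endfacet
facet normal -0.094 0.728 -0.679
outer loop
vertex 0.705 2.739 -3.602
vertex 0.557 3.424 -2.847
vertex 1.443 3.131 -3.284
endloop
endfacet
facet normal 0.488 -0.871 -0.057
outer loop
vertex 0.705 2.739 -3.602
vertex 1.443 3.131 -3.284
vertex 0.663 2.616 -2.093
endloop
endfacet
facet normal -0.094 0.728 -0.679
outer loop
vertex 1.443 3.131 -3.284
vertex 0.557 3.424 -2.847
vertex 1.514 3.744 -2.637
endloop
endfacet
facet normal 0.822 -0.456 0.341
outer loop
vertex 1.443 3.131 -3.284
vertex 1.514 3.744 -2.637
vertex 0.663 2.616 -2.093
endloop
endfacet
facet normal -0.380 -0.569 0.729
outer loop
vertex 3.214 -0.062 -1.293
vertex 2.082 0.761 -1.24
vertex 2.426 -1.068 -2.489
endloop
endfacet
facet normal 0.808 -0.588 -0.038
outer loop
vertex 2.818 -0.481 -3.24
vertex 3.214 -0.062 -1.293
vertex 2.426 -1.068 -2.489
endloop
endfacet
facet normal -0.380 -0.569 0.729
outer loop
vertex 2.426 -1.068 -2.489
vertex 2.082 0.761 -1.24
vertex 1.295 -0.245 -2.436
endloop
endfacet
facet normal -0.450 -0.574 -0.684
outer loop
vertex 1.295 -0.245 -2.436
vertex 2.818 -0.481 -3.24
vertex 2.426 -1.068 -2.489
endloop
endfacet
facet normal 0.450 0.575 0.684
outer loop
vertex 3.214 -0.062 -1.293
vertex 2.474 1.348 -1.991
vertex 2.082 0.761 -1.24
endloop
endfacet
facet normal 0.809 -0.587 -0.038
outer loop
vertex 3.605 0.525 -2.044
vertex 3.214 -0.062 -1.293
vertex 2.818 -0.481 -3.24
endloop
endfacet
facet normal 0.450 0.575 0.684
outer loop
vertex 3.605 0.525 -2.044
vertex 2.474 1.348 -1.991
vertex 3.214 -0.062 -1.293
endloop
endfacet
facet normal -0.808 0.588 0.037
outer loop
vertex 2.082 0.761 -1.24
vertex 2.474 1.348 -1.991
vertex 1.295 -0.245 -2.436
endloop
endfacet
facet normal -0.450 -0.575 -0.684
outer loop
vertex 1.686 0.342 -3.187
vertex 2.818 -0.481 -3.24
vertex 1.295 -0.245 -2.436
endloop
endfacet
facet normal -0.808 0.588 0.038
outer loop
vertex 1.295 -0.245 -2.436
vertex 2.474 1.348 -1.991
vertex 1.686 0.342 -3.187
endloop
endfacet
facet normal 0.380 0.569 -0.729
outer loop
vertex 1.686 0.342 -3.187
vertex 3.605 0.525 -2.044
vertex 2.818 -0.481 -3.24
endloop
endfacet
facet normal 0.380 0.569 -0.729
outer loop
vertex 2.474 1.348 -1.991
vertex 3.605 0.525 -2.044
vertex 1.686 0.342 -3.187
endloop
endfacet

endsolid


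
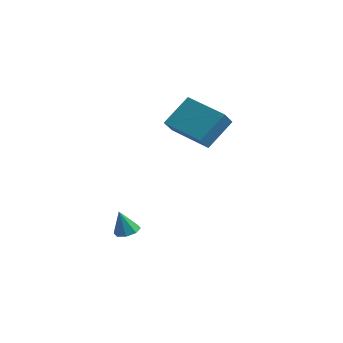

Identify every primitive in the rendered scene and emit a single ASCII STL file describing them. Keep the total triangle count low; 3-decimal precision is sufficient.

solid 
facet normal -0.936 0.335 0.108
outer loop
vertex 2.676 1.207 -0.895
vertex 3.21 2.374 0.11
vertex 2.789 1.74 -1.573
endloop
endfacet
facet normal -0.328 -0.715 -0.617
outer loop
vertex 4.67 1.066 -1.79
vertex 2.676 1.207 -0.895
vertex 2.789 1.74 -1.573
endloop
endfacet
facet normal -0.936 0.335 0.108
outer loop
vertex 2.789 1.74 -1.573
vertex 3.21 2.374 0.11
vertex 3.323 2.907 -0.568
endloop
endfacet
facet normal 0.129 0.612 -0.780
outer loop
vertex 3.323 2.907 -0.568
vertex 4.67 1.066 -1.79
vertex 2.789 1.74 -1.573
endloop
endfacet
facet normal -0.129 -0.612 0.780
outer loop
vertex 2.676 1.207 -0.895
vertex 5.091 1.7 -0.107
vertex 3.21 2.374 0.11
endloop
endfacet
facet normal -0.328 -0.715 -0.617
outer loop
vertex 4.557 0.533 -1.112
vertex 2.676 1.207 -0.895
vertex 4.67 1.066 -1.79
endloop
endfacet
facet normal -0.129 -0.612 0.780
outer loop
vertex 4.557 0.533 -1.112
vertex 5.091 1.7 -0.107
vertex 2.676 1.207 -0.895
endloop
endfacet
facet normal 0.328 0.715 0.617
outer loop
vertex 3.21 2.374 0.11
vertex 5.091 1.7 -0.107
vertex 3.323 2.907 -0.568
endloop
endfacet
facet normal 0.129 0.612 -0.780
outer loop
vertex 5.204 2.233 -0.785
vertex 4.67 1.066 -1.79
vertex 3.323 2.907 -0.568
endloop
endfacet
facet normal 0.328 0.715 0.617
outer loop
vertex 3.323 2.907 -0.568
vertex 5.091 1.7 -0.107
vertex 5.204 2.233 -0.785
endloop
endfacet
facet normal 0.936 -0.335 -0.108
outer loop
vertex 5.204 2.233 -0.785
vertex 4.557 0.533 -1.112
vertex 4.67 1.066 -1.79
endloop
endfacet
facet normal 0.936 -0.335 -0.108
outer loop
vertex 5.091 1.7 -0.107
vertex 4.557 0.533 -1.112
vertex 5.204 2.233 -0.785
endloop
endfacet
facet normal 0.293 0.051 -0.955
outer loop
vertex 3.575 -3.376 -4.361
vertex 3.098 -3.162 -4.496
vertex 3.575 -2.963 -4.339
endloop
endfacet
facet normal 0.746 -0.035 0.665
outer loop
vertex 3.575 -3.376 -4.361
vertex 3.575 -2.963 -4.339
vertex 2.782 -3.218 -3.464
endloop
endfacet
facet normal 0.293 0.051 -0.955
outer loop
vertex 3.575 -2.963 -4.339
vertex 3.098 -3.162 -4.496
vertex 3.295 -2.667 -4.409
endloop
endfacet
facet normal 0.490 0.611 0.622
outer loop
vertex 3.575 -2.963 -4.339
vertex 3.295 -2.667 -4.409
vertex 2.782 -3.218 -3.464
endloop
endfacet
facet normal 0.291 0.052 -0.955
outer loop
vertex 3.295 -2.667 -4.409
vertex 3.098 -3.162 -4.496
vertex 2.9 -2.661 -4.529
endloop
endfacet
facet normal -0.123 0.885 0.449
outer loop
vertex 3.295 -2.667 -4.409
vertex 2.9 -2.661 -4.529
vertex 2.782 -3.218 -3.464
endloop
endfacet
facet normal 0.292 0.052 -0.955
outer loop
vertex 2.9 -2.661 -4.529
vertex 3.098 -3.162 -4.496
vertex 2.621 -2.949 -4.63
endloop
endfacet
facet normal -0.738 0.628 0.247
outer loop
vertex 2.9 -2.661 -4.529
vertex 2.621 -2.949 -4.63
vertex 2.782 -3.218 -3.464
endloop
endfacet
facet normal 0.291 0.051 -0.955
outer loop
vertex 2.621 -2.949 -4.63
vertex 3.098 -3.162 -4.496
vertex 2.621 -3.361 -4.652
endloop
endfacet
facet normal -0.991 -0.007 0.135
outer loop
vertex 2.621 -2.949 -4.63
vertex 2.621 -3.361 -4.652
vertex 2.782 -3.218 -3.464
endloop
endfacet
facet normal 0.291 0.052 -0.955
outer loop
vertex 2.621 -3.361 -4.652
vertex 3.098 -3.162 -4.496
vertex 2.901 -3.657 -4.583
endloop
endfacet
facet normal -0.735 -0.654 0.178
outer loop
vertex 2.621 -3.361 -4.652
vertex 2.901 -3.657 -4.583
vertex 2.782 -3.218 -3.464
endloop
endfacet
facet normal 0.293 0.051 -0.955
outer loop
vertex 2.901 -3.657 -4.583
vertex 3.098 -3.162 -4.496
vertex 3.296 -3.664 -4.462
endloop
endfacet
facet normal -0.124 -0.928 0.351
outer loop
vertex 2.901 -3.657 -4.583
vertex 3.296 -3.664 -4.462
vertex 2.782 -3.218 -3.464
endloop
endfacet
facet normal 0.293 0.051 -0.955
outer loop
vertex 3.296 -3.664 -4.462
vertex 3.098 -3.162 -4.496
vertex 3.575 -3.376 -4.361
endloop
endfacet
facet normal 0.493 -0.671 0.554
outer loop
vertex 3.296 -3.664 -4.462
vertex 3.575 -3.376 -4.361
vertex 2.782 -3.218 -3.464
endloop
endfacet

endsolid


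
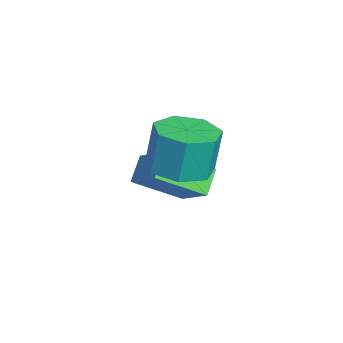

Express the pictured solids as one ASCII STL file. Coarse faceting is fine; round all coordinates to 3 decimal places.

solid 
facet normal 0.066 -0.155 -0.986
outer loop
vertex 3.263 -1.741 -0.706
vertex 2.174 -1.616 -0.798
vertex 2.96 -0.85 -0.866
endloop
endfacet
facet normal 0.946 0.324 0.012
outer loop
vertex 3.263 -1.741 -0.706
vertex 2.96 -0.85 -0.866
vertex 3.155 -1.488 0.911
endloop
endfacet
facet normal 0.946 0.324 0.012
outer loop
vertex 3.155 -1.488 0.911
vertex 2.96 -0.85 -0.866
vertex 2.852 -0.597 0.751
endloop
endfacet
facet normal -0.067 0.154 0.986
outer loop
vertex 3.155 -1.488 0.911
vertex 2.852 -0.597 0.751
vertex 2.066 -1.364 0.818
endloop
endfacet
facet normal 0.065 -0.154 -0.986
outer loop
vertex 2.96 -0.85 -0.866
vertex 2.174 -1.616 -0.798
vertex 2.065 -0.536 -0.974
endloop
endfacet
facet normal 0.342 0.932 -0.123
outer loop
vertex 2.96 -0.85 -0.866
vertex 2.065 -0.536 -0.974
vertex 2.852 -0.597 0.751
endloop
endfacet
facet normal 0.342 0.932 -0.123
outer loop
vertex 2.852 -0.597 0.751
vertex 2.065 -0.536 -0.974
vertex 1.957 -0.283 0.642
endloop
endfacet
facet normal -0.066 0.154 0.986
outer loop
vertex 2.852 -0.597 0.751
vertex 1.957 -0.283 0.642
vertex 2.066 -1.364 0.818
endloop
endfacet
facet normal 0.067 -0.154 -0.986
outer loop
vertex 2.065 -0.536 -0.974
vertex 2.174 -1.616 -0.798
vertex 1.252 -1.035 -0.951
endloop
endfacet
facet normal -0.519 0.838 -0.166
outer loop
vertex 2.065 -0.536 -0.974
vertex 1.252 -1.035 -0.951
vertex 1.957 -0.283 0.642
endloop
endfacet
facet normal -0.520 0.838 -0.165
outer loop
vertex 1.957 -0.283 0.642
vertex 1.252 -1.035 -0.951
vertex 1.144 -0.783 0.666
endloop
endfacet
facet normal -0.066 0.154 0.986
outer loop
vertex 1.957 -0.283 0.642
vertex 1.144 -0.783 0.666
vertex 2.066 -1.364 0.818
endloop
endfacet
facet normal 0.066 -0.155 -0.986
outer loop
vertex 1.252 -1.035 -0.951
vertex 2.174 -1.616 -0.798
vertex 1.133 -1.972 -0.812
endloop
endfacet
facet normal -0.990 0.113 -0.084
outer loop
vertex 1.252 -1.035 -0.951
vertex 1.133 -1.972 -0.812
vertex 1.144 -0.783 0.666
endloop
endfacet
facet normal -0.990 0.113 -0.084
outer loop
vertex 1.144 -0.783 0.666
vertex 1.133 -1.972 -0.812
vertex 1.025 -1.72 0.804
endloop
endfacet
facet normal -0.066 0.154 0.986
outer loop
vertex 1.144 -0.783 0.666
vertex 1.025 -1.72 0.804
vertex 2.066 -1.364 0.818
endloop
endfacet
facet normal 0.066 -0.154 -0.986
outer loop
vertex 1.133 -1.972 -0.812
vertex 2.174 -1.616 -0.798
vertex 1.798 -2.641 -0.663
endloop
endfacet
facet normal -0.715 -0.697 0.061
outer loop
vertex 1.133 -1.972 -0.812
vertex 1.798 -2.641 -0.663
vertex 1.025 -1.72 0.804
endloop
endfacet
facet normal -0.715 -0.697 0.061
outer loop
vertex 1.025 -1.72 0.804
vertex 1.798 -2.641 -0.663
vertex 1.69 -2.389 0.953
endloop
endfacet
facet normal -0.066 0.154 0.986
outer loop
vertex 1.025 -1.72 0.804
vertex 1.69 -2.389 0.953
vertex 2.066 -1.364 0.818
endloop
endfacet
facet normal 0.066 -0.154 -0.986
outer loop
vertex 1.798 -2.641 -0.663
vertex 2.174 -1.616 -0.798
vertex 2.746 -2.538 -0.616
endloop
endfacet
facet normal 0.099 -0.982 0.160
outer loop
vertex 1.798 -2.641 -0.663
vertex 2.746 -2.538 -0.616
vertex 1.69 -2.389 0.953
endloop
endfacet
facet normal 0.099 -0.982 0.160
outer loop
vertex 1.69 -2.389 0.953
vertex 2.746 -2.538 -0.616
vertex 2.638 -2.286 1.001
endloop
endfacet
facet normal -0.067 0.154 0.986
outer loop
vertex 1.69 -2.389 0.953
vertex 2.638 -2.286 1.001
vertex 2.066 -1.364 0.818
endloop
endfacet
facet normal 0.066 -0.154 -0.986
outer loop
vertex 2.746 -2.538 -0.616
vertex 2.174 -1.616 -0.798
vertex 3.263 -1.741 -0.706
endloop
endfacet
facet normal 0.838 -0.528 0.138
outer loop
vertex 2.746 -2.538 -0.616
vertex 3.263 -1.741 -0.706
vertex 2.638 -2.286 1.001
endloop
endfacet
facet normal 0.838 -0.527 0.139
outer loop
vertex 2.638 -2.286 1.001
vertex 3.263 -1.741 -0.706
vertex 3.155 -1.488 0.911
endloop
endfacet
facet normal -0.067 0.154 0.986
outer loop
vertex 2.638 -2.286 1.001
vertex 3.155 -1.488 0.911
vertex 2.066 -1.364 0.818
endloop
endfacet
facet normal -0.708 0.314 0.632
outer loop
vertex -0.105 -1.957 -1.567
vertex -0.286 -0.27 -2.607
vertex -1.26 -2.662 -2.511
endloop
endfacet
facet normal 0.091 -0.848 0.522
outer loop
vertex -0.474 -3.01 -3.213
vertex -0.105 -1.957 -1.567
vertex -1.26 -2.662 -2.511
endloop
endfacet
facet normal -0.708 0.314 0.633
outer loop
vertex -1.26 -2.662 -2.511
vertex -0.286 -0.27 -2.607
vertex -1.441 -0.975 -3.55
endloop
endfacet
facet normal -0.700 -0.427 -0.572
outer loop
vertex -1.441 -0.975 -3.55
vertex -0.474 -3.01 -3.213
vertex -1.26 -2.662 -2.511
endloop
endfacet
facet normal 0.700 0.428 0.572
outer loop
vertex -0.105 -1.957 -1.567
vertex 0.5 -0.618 -3.309
vertex -0.286 -0.27 -2.607
endloop
endfacet
facet normal 0.091 -0.848 0.522
outer loop
vertex 0.681 -2.305 -2.27
vertex -0.105 -1.957 -1.567
vertex -0.474 -3.01 -3.213
endloop
endfacet
facet normal 0.700 0.427 0.572
outer loop
vertex 0.681 -2.305 -2.27
vertex 0.5 -0.618 -3.309
vertex -0.105 -1.957 -1.567
endloop
endfacet
facet normal -0.091 0.848 -0.522
outer loop
vertex -0.286 -0.27 -2.607
vertex 0.5 -0.618 -3.309
vertex -1.441 -0.975 -3.55
endloop
endfacet
facet normal -0.700 -0.427 -0.572
outer loop
vertex -0.655 -1.323 -4.253
vertex -0.474 -3.01 -3.213
vertex -1.441 -0.975 -3.55
endloop
endfacet
facet normal -0.091 0.848 -0.522
outer loop
vertex -1.441 -0.975 -3.55
vertex 0.5 -0.618 -3.309
vertex -0.655 -1.323 -4.253
endloop
endfacet
facet normal 0.708 -0.314 -0.633
outer loop
vertex -0.655 -1.323 -4.253
vertex 0.681 -2.305 -2.27
vertex -0.474 -3.01 -3.213
endloop
endfacet
facet normal 0.708 -0.314 -0.632
outer loop
vertex 0.5 -0.618 -3.309
vertex 0.681 -2.305 -2.27
vertex -0.655 -1.323 -4.253
endloop
endfacet

endsolid


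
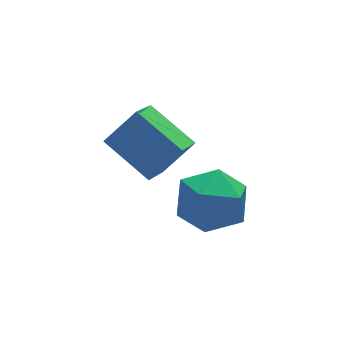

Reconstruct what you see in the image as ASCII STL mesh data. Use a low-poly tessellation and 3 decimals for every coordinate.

solid 
facet normal -0.715 0.023 -0.699
outer loop
vertex 0.621 2.451 4.055
vertex 1.431 3.314 3.254
vertex 1.336 1.057 3.277
endloop
endfacet
facet normal -0.566 -0.604 0.561
outer loop
vertex 2.309 1.026 4.226
vertex 0.621 2.451 4.055
vertex 1.336 1.057 3.277
endloop
endfacet
facet normal -0.716 0.023 -0.698
outer loop
vertex 1.336 1.057 3.277
vertex 1.431 3.314 3.254
vertex 2.146 1.92 2.475
endloop
endfacet
facet normal 0.409 -0.797 -0.445
outer loop
vertex 2.146 1.92 2.475
vertex 2.309 1.026 4.226
vertex 1.336 1.057 3.277
endloop
endfacet
facet normal -0.409 0.797 0.445
outer loop
vertex 0.621 2.451 4.055
vertex 2.404 3.283 4.203
vertex 1.431 3.314 3.254
endloop
endfacet
facet normal -0.567 -0.604 0.561
outer loop
vertex 1.594 2.42 5.005
vertex 0.621 2.451 4.055
vertex 2.309 1.026 4.226
endloop
endfacet
facet normal -0.409 0.797 0.445
outer loop
vertex 1.594 2.42 5.005
vertex 2.404 3.283 4.203
vertex 0.621 2.451 4.055
endloop
endfacet
facet normal 0.566 0.604 -0.561
outer loop
vertex 1.431 3.314 3.254
vertex 2.404 3.283 4.203
vertex 2.146 1.92 2.475
endloop
endfacet
facet normal 0.409 -0.797 -0.445
outer loop
vertex 3.119 1.889 3.425
vertex 2.309 1.026 4.226
vertex 2.146 1.92 2.475
endloop
endfacet
facet normal 0.567 0.604 -0.561
outer loop
vertex 2.146 1.92 2.475
vertex 2.404 3.283 4.203
vertex 3.119 1.889 3.425
endloop
endfacet
facet normal 0.715 -0.023 0.698
outer loop
vertex 3.119 1.889 3.425
vertex 1.594 2.42 5.005
vertex 2.309 1.026 4.226
endloop
endfacet
facet normal 0.716 -0.023 0.698
outer loop
vertex 2.404 3.283 4.203
vertex 1.594 2.42 5.005
vertex 3.119 1.889 3.425
endloop
endfacet
facet normal -0.827 0.555 -0.092
outer loop
vertex 2.137 0.51 2.391
vertex 1.538 -0.298 2.896
vertex 2.016 0.515 3.51
endloop
endfacet
facet normal -0.248 0.968 -0.031
outer loop
vertex 2.137 0.51 2.391
vertex 2.016 0.515 3.51
vertex 3.015 0.756 3.05
endloop
endfacet
facet normal 0.198 0.802 -0.563
outer loop
vertex 2.137 0.51 2.391
vertex 3.015 0.756 3.05
vertex 3.154 0.092 2.153
endloop
endfacet
facet normal -0.105 0.287 -0.952
outer loop
vertex 2.137 0.51 2.391
vertex 3.154 0.092 2.153
vertex 2.241 -0.56 2.057
endloop
endfacet
facet normal -0.738 0.134 -0.661
outer loop
vertex 2.137 0.51 2.391
vertex 2.241 -0.56 2.057
vertex 1.538 -0.298 2.896
endloop
endfacet
facet normal 0.074 0.808 0.585
outer loop
vertex 3.015 0.756 3.05
vertex 2.016 0.515 3.51
vertex 2.959 0.1 3.963
endloop
endfacet
facet normal -0.862 0.139 0.487
outer loop
vertex 2.016 0.515 3.51
vertex 1.538 -0.298 2.896
vertex 2.046 -0.552 3.867
endloop
endfacet
facet normal -0.720 -0.542 -0.434
outer loop
vertex 1.538 -0.298 2.896
vertex 2.241 -0.56 2.057
vertex 2.185 -1.216 2.97
endloop
endfacet
facet normal 0.305 -0.294 -0.906
outer loop
vertex 2.241 -0.56 2.057
vertex 3.154 0.092 2.153
vertex 3.184 -0.975 2.51
endloop
endfacet
facet normal 0.796 0.539 -0.276
outer loop
vertex 3.154 0.092 2.153
vertex 3.015 0.756 3.05
vertex 3.662 -0.162 3.124
endloop
endfacet
facet normal 0.105 -0.287 0.952
outer loop
vertex 3.063 -0.97 3.629
vertex 2.959 0.1 3.963
vertex 2.046 -0.552 3.867
endloop
endfacet
facet normal -0.198 -0.802 0.563
outer loop
vertex 3.063 -0.97 3.629
vertex 2.046 -0.552 3.867
vertex 2.185 -1.216 2.97
endloop
endfacet
facet normal 0.248 -0.968 0.031
outer loop
vertex 3.063 -0.97 3.629
vertex 2.185 -1.216 2.97
vertex 3.184 -0.975 2.51
endloop
endfacet
facet normal 0.827 -0.555 0.092
outer loop
vertex 3.063 -0.97 3.629
vertex 3.184 -0.975 2.51
vertex 3.662 -0.162 3.124
endloop
endfacet
facet normal 0.738 -0.134 0.661
outer loop
vertex 3.063 -0.97 3.629
vertex 3.662 -0.162 3.124
vertex 2.959 0.1 3.963
endloop
endfacet
facet normal -0.305 0.294 0.906
outer loop
vertex 2.046 -0.552 3.867
vertex 2.959 0.1 3.963
vertex 2.016 0.515 3.51
endloop
endfacet
facet normal -0.796 -0.539 0.276
outer loop
vertex 2.185 -1.216 2.97
vertex 2.046 -0.552 3.867
vertex 1.538 -0.298 2.896
endloop
endfacet
facet normal -0.074 -0.808 -0.585
outer loop
vertex 3.184 -0.975 2.51
vertex 2.185 -1.216 2.97
vertex 2.241 -0.56 2.057
endloop
endfacet
facet normal 0.862 -0.139 -0.487
outer loop
vertex 3.662 -0.162 3.124
vertex 3.184 -0.975 2.51
vertex 3.154 0.092 2.153
endloop
endfacet
facet normal 0.720 0.542 0.434
outer loop
vertex 2.959 0.1 3.963
vertex 3.662 -0.162 3.124
vertex 3.015 0.756 3.05
endloop
endfacet

endsolid


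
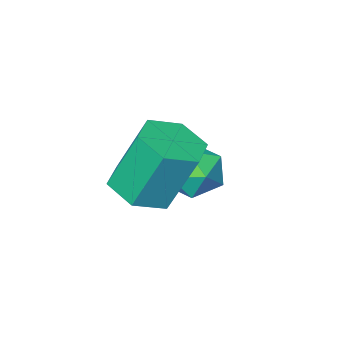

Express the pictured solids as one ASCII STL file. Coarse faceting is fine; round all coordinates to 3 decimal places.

solid 
facet normal 0.266 -0.295 -0.918
outer loop
vertex 4.331 -2.487 0.687
vertex 3.537 -2.234 0.376
vertex 4.215 -1.658 0.387
endloop
endfacet
facet normal 0.955 0.209 0.209
outer loop
vertex 4.331 -2.487 0.687
vertex 4.215 -1.658 0.387
vertex 3.838 -1.938 2.395
endloop
endfacet
facet normal 0.955 0.211 0.209
outer loop
vertex 3.838 -1.938 2.395
vertex 4.215 -1.658 0.387
vertex 3.721 -1.109 2.094
endloop
endfacet
facet normal -0.265 0.296 0.918
outer loop
vertex 3.838 -1.938 2.395
vertex 3.721 -1.109 2.094
vertex 3.043 -1.686 2.084
endloop
endfacet
facet normal 0.265 -0.295 -0.918
outer loop
vertex 4.215 -1.658 0.387
vertex 3.537 -2.234 0.376
vertex 3.42 -1.405 0.076
endloop
endfacet
facet normal 0.364 0.912 -0.188
outer loop
vertex 4.215 -1.658 0.387
vertex 3.42 -1.405 0.076
vertex 3.721 -1.109 2.094
endloop
endfacet
facet normal 0.364 0.912 -0.188
outer loop
vertex 3.721 -1.109 2.094
vertex 3.42 -1.405 0.076
vertex 2.926 -0.856 1.783
endloop
endfacet
facet normal -0.265 0.296 0.918
outer loop
vertex 3.721 -1.109 2.094
vertex 2.926 -0.856 1.783
vertex 3.043 -1.686 2.084
endloop
endfacet
facet normal 0.266 -0.295 -0.918
outer loop
vertex 3.42 -1.405 0.076
vertex 3.537 -2.234 0.376
vertex 2.742 -1.982 0.065
endloop
endfacet
facet normal -0.591 0.702 -0.397
outer loop
vertex 3.42 -1.405 0.076
vertex 2.742 -1.982 0.065
vertex 2.926 -0.856 1.783
endloop
endfacet
facet normal -0.592 0.702 -0.396
outer loop
vertex 2.926 -0.856 1.783
vertex 2.742 -1.982 0.065
vertex 2.249 -1.433 1.773
endloop
endfacet
facet normal -0.265 0.295 0.918
outer loop
vertex 2.926 -0.856 1.783
vertex 2.249 -1.433 1.773
vertex 3.043 -1.686 2.084
endloop
endfacet
facet normal 0.265 -0.296 -0.918
outer loop
vertex 2.742 -1.982 0.065
vertex 3.537 -2.234 0.376
vertex 2.859 -2.811 0.366
endloop
endfacet
facet normal -0.955 -0.210 -0.208
outer loop
vertex 2.742 -1.982 0.065
vertex 2.859 -2.811 0.366
vertex 2.249 -1.433 1.773
endloop
endfacet
facet normal -0.955 -0.209 -0.209
outer loop
vertex 2.249 -1.433 1.773
vertex 2.859 -2.811 0.366
vertex 2.365 -2.262 2.073
endloop
endfacet
facet normal -0.266 0.295 0.918
outer loop
vertex 2.249 -1.433 1.773
vertex 2.365 -2.262 2.073
vertex 3.043 -1.686 2.084
endloop
endfacet
facet normal 0.265 -0.296 -0.918
outer loop
vertex 2.859 -2.811 0.366
vertex 3.537 -2.234 0.376
vertex 3.654 -3.064 0.677
endloop
endfacet
facet normal -0.364 -0.912 0.188
outer loop
vertex 2.859 -2.811 0.366
vertex 3.654 -3.064 0.677
vertex 2.365 -2.262 2.073
endloop
endfacet
facet normal -0.364 -0.912 0.188
outer loop
vertex 2.365 -2.262 2.073
vertex 3.654 -3.064 0.677
vertex 3.16 -2.515 2.384
endloop
endfacet
facet normal -0.265 0.295 0.918
outer loop
vertex 2.365 -2.262 2.073
vertex 3.16 -2.515 2.384
vertex 3.043 -1.686 2.084
endloop
endfacet
facet normal 0.265 -0.295 -0.918
outer loop
vertex 3.654 -3.064 0.677
vertex 3.537 -2.234 0.376
vertex 4.331 -2.487 0.687
endloop
endfacet
facet normal 0.592 -0.701 0.397
outer loop
vertex 3.654 -3.064 0.677
vertex 4.331 -2.487 0.687
vertex 3.16 -2.515 2.384
endloop
endfacet
facet normal 0.591 -0.702 0.396
outer loop
vertex 3.16 -2.515 2.384
vertex 4.331 -2.487 0.687
vertex 3.838 -1.938 2.395
endloop
endfacet
facet normal -0.266 0.295 0.918
outer loop
vertex 3.16 -2.515 2.384
vertex 3.838 -1.938 2.395
vertex 3.043 -1.686 2.084
endloop
endfacet
facet normal 0.088 0.959 -0.271
outer loop
vertex 1.63 -2.868 -1.207
vertex 0.779 -2.735 -1.012
vertex 1.398 -2.617 -0.393
endloop
endfacet
facet normal 0.706 0.708 -0.017
outer loop
vertex 1.63 -2.868 -1.207
vertex 1.398 -2.617 -0.393
vertex 2.017 -3.237 -0.504
endloop
endfacet
facet normal 0.897 0.147 -0.417
outer loop
vertex 1.63 -2.868 -1.207
vertex 2.017 -3.237 -0.504
vertex 1.78 -3.739 -1.192
endloop
endfacet
facet normal 0.397 0.053 -0.916
outer loop
vertex 1.63 -2.868 -1.207
vertex 1.78 -3.739 -1.192
vertex 1.015 -3.428 -1.506
endloop
endfacet
facet normal -0.103 0.554 -0.826
outer loop
vertex 1.63 -2.868 -1.207
vertex 1.015 -3.428 -1.506
vertex 0.779 -2.735 -1.012
endloop
endfacet
facet normal 0.594 0.477 0.648
outer loop
vertex 2.017 -3.237 -0.504
vertex 1.398 -2.617 -0.393
vertex 1.405 -3.332 0.126
endloop
endfacet
facet normal -0.406 0.882 0.238
outer loop
vertex 1.398 -2.617 -0.393
vertex 0.779 -2.735 -1.012
vertex 0.64 -3.021 -0.188
endloop
endfacet
facet normal -0.715 0.227 -0.661
outer loop
vertex 0.779 -2.735 -1.012
vertex 1.015 -3.428 -1.506
vertex 0.403 -3.523 -0.876
endloop
endfacet
facet normal 0.093 -0.584 -0.806
outer loop
vertex 1.015 -3.428 -1.506
vertex 1.78 -3.739 -1.192
vertex 1.022 -4.143 -0.987
endloop
endfacet
facet normal 0.903 -0.430 0.003
outer loop
vertex 1.78 -3.739 -1.192
vertex 2.017 -3.237 -0.504
vertex 1.641 -4.025 -0.368
endloop
endfacet
facet normal -0.397 -0.053 0.916
outer loop
vertex 0.79 -3.892 -0.173
vertex 1.405 -3.332 0.126
vertex 0.64 -3.021 -0.188
endloop
endfacet
facet normal -0.897 -0.147 0.417
outer loop
vertex 0.79 -3.892 -0.173
vertex 0.64 -3.021 -0.188
vertex 0.403 -3.523 -0.876
endloop
endfacet
facet normal -0.706 -0.708 0.017
outer loop
vertex 0.79 -3.892 -0.173
vertex 0.403 -3.523 -0.876
vertex 1.022 -4.143 -0.987
endloop
endfacet
facet normal -0.088 -0.959 0.271
outer loop
vertex 0.79 -3.892 -0.173
vertex 1.022 -4.143 -0.987
vertex 1.641 -4.025 -0.368
endloop
endfacet
facet normal 0.103 -0.554 0.826
outer loop
vertex 0.79 -3.892 -0.173
vertex 1.641 -4.025 -0.368
vertex 1.405 -3.332 0.126
endloop
endfacet
facet normal -0.093 0.584 0.806
outer loop
vertex 0.64 -3.021 -0.188
vertex 1.405 -3.332 0.126
vertex 1.398 -2.617 -0.393
endloop
endfacet
facet normal -0.903 0.430 -0.003
outer loop
vertex 0.403 -3.523 -0.876
vertex 0.64 -3.021 -0.188
vertex 0.779 -2.735 -1.012
endloop
endfacet
facet normal -0.594 -0.477 -0.648
outer loop
vertex 1.022 -4.143 -0.987
vertex 0.403 -3.523 -0.876
vertex 1.015 -3.428 -1.506
endloop
endfacet
facet normal 0.406 -0.882 -0.238
outer loop
vertex 1.641 -4.025 -0.368
vertex 1.022 -4.143 -0.987
vertex 1.78 -3.739 -1.192
endloop
endfacet
facet normal 0.715 -0.227 0.661
outer loop
vertex 1.405 -3.332 0.126
vertex 1.641 -4.025 -0.368
vertex 2.017 -3.237 -0.504
endloop
endfacet

endsolid


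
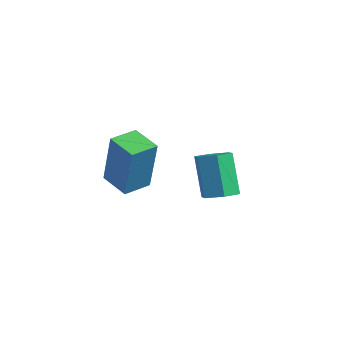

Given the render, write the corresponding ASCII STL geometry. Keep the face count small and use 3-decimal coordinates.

solid 
facet normal -0.923 -0.216 0.317
outer loop
vertex 3.51 -1.994 -0.015
vertex 3.316 -0.999 0.097
vertex 2.78 -1.904 -2.078
endloop
endfacet
facet normal 0.189 -0.976 -0.110
outer loop
vertex 3.824 -1.661 -2.437
vertex 3.51 -1.994 -0.015
vertex 2.78 -1.904 -2.078
endloop
endfacet
facet normal -0.923 -0.216 0.317
outer loop
vertex 2.78 -1.904 -2.078
vertex 3.316 -0.999 0.097
vertex 2.586 -0.909 -1.966
endloop
endfacet
facet normal -0.333 0.041 -0.942
outer loop
vertex 2.586 -0.909 -1.966
vertex 3.824 -1.661 -2.437
vertex 2.78 -1.904 -2.078
endloop
endfacet
facet normal 0.333 -0.041 0.942
outer loop
vertex 3.51 -1.994 -0.015
vertex 4.36 -0.756 -0.262
vertex 3.316 -0.999 0.097
endloop
endfacet
facet normal 0.189 -0.976 -0.110
outer loop
vertex 4.554 -1.751 -0.374
vertex 3.51 -1.994 -0.015
vertex 3.824 -1.661 -2.437
endloop
endfacet
facet normal 0.333 -0.041 0.942
outer loop
vertex 4.554 -1.751 -0.374
vertex 4.36 -0.756 -0.262
vertex 3.51 -1.994 -0.015
endloop
endfacet
facet normal -0.189 0.976 0.110
outer loop
vertex 3.316 -0.999 0.097
vertex 4.36 -0.756 -0.262
vertex 2.586 -0.909 -1.966
endloop
endfacet
facet normal -0.333 0.041 -0.942
outer loop
vertex 3.63 -0.666 -2.325
vertex 3.824 -1.661 -2.437
vertex 2.586 -0.909 -1.966
endloop
endfacet
facet normal -0.189 0.976 0.110
outer loop
vertex 2.586 -0.909 -1.966
vertex 4.36 -0.756 -0.262
vertex 3.63 -0.666 -2.325
endloop
endfacet
facet normal 0.923 0.216 -0.317
outer loop
vertex 3.63 -0.666 -2.325
vertex 4.554 -1.751 -0.374
vertex 3.824 -1.661 -2.437
endloop
endfacet
facet normal 0.923 0.216 -0.317
outer loop
vertex 4.36 -0.756 -0.262
vertex 4.554 -1.751 -0.374
vertex 3.63 -0.666 -2.325
endloop
endfacet
facet normal 0.371 -0.042 -0.928
outer loop
vertex 2.8 2.573 -3.949
vertex 2.183 2.783 -4.205
vertex 2.67 3.255 -4.032
endloop
endfacet
facet normal 0.910 0.216 0.354
outer loop
vertex 2.8 2.573 -3.949
vertex 2.67 3.255 -4.032
vertex 2.133 2.648 -2.279
endloop
endfacet
facet normal 0.910 0.216 0.354
outer loop
vertex 2.133 2.648 -2.279
vertex 2.67 3.255 -4.032
vertex 2.003 3.33 -2.362
endloop
endfacet
facet normal -0.371 0.042 0.928
outer loop
vertex 2.133 2.648 -2.279
vertex 2.003 3.33 -2.362
vertex 1.517 2.857 -2.535
endloop
endfacet
facet normal 0.371 -0.042 -0.928
outer loop
vertex 2.67 3.255 -4.032
vertex 2.183 2.783 -4.205
vertex 2.053 3.465 -4.288
endloop
endfacet
facet normal 0.294 0.953 0.074
outer loop
vertex 2.67 3.255 -4.032
vertex 2.053 3.465 -4.288
vertex 2.003 3.33 -2.362
endloop
endfacet
facet normal 0.294 0.953 0.074
outer loop
vertex 2.003 3.33 -2.362
vertex 2.053 3.465 -4.288
vertex 1.386 3.54 -2.618
endloop
endfacet
facet normal -0.371 0.042 0.928
outer loop
vertex 2.003 3.33 -2.362
vertex 1.386 3.54 -2.618
vertex 1.517 2.857 -2.535
endloop
endfacet
facet normal 0.371 -0.042 -0.928
outer loop
vertex 2.053 3.465 -4.288
vertex 2.183 2.783 -4.205
vertex 1.567 2.992 -4.461
endloop
endfacet
facet normal -0.617 0.736 -0.279
outer loop
vertex 2.053 3.465 -4.288
vertex 1.567 2.992 -4.461
vertex 1.386 3.54 -2.618
endloop
endfacet
facet normal -0.617 0.736 -0.279
outer loop
vertex 1.386 3.54 -2.618
vertex 1.567 2.992 -4.461
vertex 0.9 3.067 -2.791
endloop
endfacet
facet normal -0.371 0.042 0.928
outer loop
vertex 1.386 3.54 -2.618
vertex 0.9 3.067 -2.791
vertex 1.517 2.857 -2.535
endloop
endfacet
facet normal 0.371 -0.042 -0.928
outer loop
vertex 1.567 2.992 -4.461
vertex 2.183 2.783 -4.205
vertex 1.697 2.31 -4.378
endloop
endfacet
facet normal -0.910 -0.216 -0.354
outer loop
vertex 1.567 2.992 -4.461
vertex 1.697 2.31 -4.378
vertex 0.9 3.067 -2.791
endloop
endfacet
facet normal -0.910 -0.216 -0.354
outer loop
vertex 0.9 3.067 -2.791
vertex 1.697 2.31 -4.378
vertex 1.03 2.385 -2.708
endloop
endfacet
facet normal -0.371 0.042 0.928
outer loop
vertex 0.9 3.067 -2.791
vertex 1.03 2.385 -2.708
vertex 1.517 2.857 -2.535
endloop
endfacet
facet normal 0.371 -0.042 -0.928
outer loop
vertex 1.697 2.31 -4.378
vertex 2.183 2.783 -4.205
vertex 2.314 2.1 -4.122
endloop
endfacet
facet normal -0.294 -0.953 -0.074
outer loop
vertex 1.697 2.31 -4.378
vertex 2.314 2.1 -4.122
vertex 1.03 2.385 -2.708
endloop
endfacet
facet normal -0.294 -0.953 -0.074
outer loop
vertex 1.03 2.385 -2.708
vertex 2.314 2.1 -4.122
vertex 1.647 2.175 -2.452
endloop
endfacet
facet normal -0.371 0.042 0.928
outer loop
vertex 1.03 2.385 -2.708
vertex 1.647 2.175 -2.452
vertex 1.517 2.857 -2.535
endloop
endfacet
facet normal 0.371 -0.042 -0.928
outer loop
vertex 2.314 2.1 -4.122
vertex 2.183 2.783 -4.205
vertex 2.8 2.573 -3.949
endloop
endfacet
facet normal 0.617 -0.736 0.279
outer loop
vertex 2.314 2.1 -4.122
vertex 2.8 2.573 -3.949
vertex 1.647 2.175 -2.452
endloop
endfacet
facet normal 0.617 -0.736 0.279
outer loop
vertex 1.647 2.175 -2.452
vertex 2.8 2.573 -3.949
vertex 2.133 2.648 -2.279
endloop
endfacet
facet normal -0.371 0.042 0.928
outer loop
vertex 1.647 2.175 -2.452
vertex 2.133 2.648 -2.279
vertex 1.517 2.857 -2.535
endloop
endfacet

endsolid


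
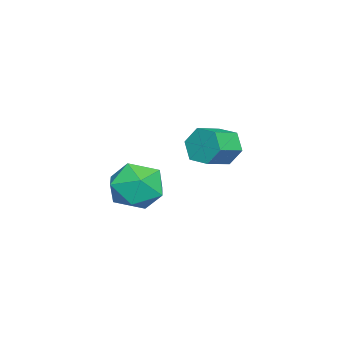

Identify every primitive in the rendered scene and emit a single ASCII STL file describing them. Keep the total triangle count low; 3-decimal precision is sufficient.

solid 
facet normal 0.305 0.828 0.471
outer loop
vertex 2.697 -1.842 -3.076
vertex 2.006 -2.135 -2.114
vertex 3.16 -2.524 -2.177
endloop
endfacet
facet normal 0.809 0.587 0.028
outer loop
vertex 2.697 -1.842 -3.076
vertex 3.16 -2.524 -2.177
vertex 3.402 -2.802 -3.34
endloop
endfacet
facet normal 0.533 0.565 -0.630
outer loop
vertex 2.697 -1.842 -3.076
vertex 3.402 -2.802 -3.34
vertex 2.397 -2.584 -3.996
endloop
endfacet
facet normal -0.142 0.793 -0.593
outer loop
vertex 2.697 -1.842 -3.076
vertex 2.397 -2.584 -3.996
vertex 1.534 -2.172 -3.239
endloop
endfacet
facet normal -0.283 0.955 0.087
outer loop
vertex 2.697 -1.842 -3.076
vertex 1.534 -2.172 -3.239
vertex 2.006 -2.135 -2.114
endloop
endfacet
facet normal 0.972 -0.081 0.222
outer loop
vertex 3.402 -2.802 -3.34
vertex 3.16 -2.524 -2.177
vertex 3.146 -3.688 -2.541
endloop
endfacet
facet normal 0.155 0.309 0.938
outer loop
vertex 3.16 -2.524 -2.177
vertex 2.006 -2.135 -2.114
vertex 2.283 -3.276 -1.784
endloop
endfacet
facet normal -0.796 0.516 0.317
outer loop
vertex 2.006 -2.135 -2.114
vertex 1.534 -2.172 -3.239
vertex 1.278 -3.058 -2.44
endloop
endfacet
facet normal -0.567 0.252 -0.784
outer loop
vertex 1.534 -2.172 -3.239
vertex 2.397 -2.584 -3.996
vertex 1.52 -3.336 -3.603
endloop
endfacet
facet normal 0.525 -0.116 -0.843
outer loop
vertex 2.397 -2.584 -3.996
vertex 3.402 -2.802 -3.34
vertex 2.674 -3.725 -3.666
endloop
endfacet
facet normal 0.142 -0.793 0.593
outer loop
vertex 1.983 -4.018 -2.704
vertex 3.146 -3.688 -2.541
vertex 2.283 -3.276 -1.784
endloop
endfacet
facet normal -0.533 -0.565 0.630
outer loop
vertex 1.983 -4.018 -2.704
vertex 2.283 -3.276 -1.784
vertex 1.278 -3.058 -2.44
endloop
endfacet
facet normal -0.809 -0.587 -0.028
outer loop
vertex 1.983 -4.018 -2.704
vertex 1.278 -3.058 -2.44
vertex 1.52 -3.336 -3.603
endloop
endfacet
facet normal -0.305 -0.828 -0.471
outer loop
vertex 1.983 -4.018 -2.704
vertex 1.52 -3.336 -3.603
vertex 2.674 -3.725 -3.666
endloop
endfacet
facet normal 0.283 -0.955 -0.087
outer loop
vertex 1.983 -4.018 -2.704
vertex 2.674 -3.725 -3.666
vertex 3.146 -3.688 -2.541
endloop
endfacet
facet normal 0.567 -0.252 0.784
outer loop
vertex 2.283 -3.276 -1.784
vertex 3.146 -3.688 -2.541
vertex 3.16 -2.524 -2.177
endloop
endfacet
facet normal -0.525 0.116 0.843
outer loop
vertex 1.278 -3.058 -2.44
vertex 2.283 -3.276 -1.784
vertex 2.006 -2.135 -2.114
endloop
endfacet
facet normal -0.972 0.081 -0.222
outer loop
vertex 1.52 -3.336 -3.603
vertex 1.278 -3.058 -2.44
vertex 1.534 -2.172 -3.239
endloop
endfacet
facet normal -0.155 -0.309 -0.938
outer loop
vertex 2.674 -3.725 -3.666
vertex 1.52 -3.336 -3.603
vertex 2.397 -2.584 -3.996
endloop
endfacet
facet normal 0.796 -0.516 -0.317
outer loop
vertex 3.146 -3.688 -2.541
vertex 2.674 -3.725 -3.666
vertex 3.402 -2.802 -3.34
endloop
endfacet
facet normal -0.829 0.458 -0.320
outer loop
vertex -1.992 -0.444 -3.373
vertex -2.451 -0.765 -2.643
vertex -2.021 0.047 -2.595
endloop
endfacet
facet normal 0.558 0.711 -0.428
outer loop
vertex -1.992 -0.444 -3.373
vertex -2.021 0.047 -2.595
vertex -0.889 -1.054 -2.947
endloop
endfacet
facet normal 0.558 0.711 -0.428
outer loop
vertex -0.889 -1.054 -2.947
vertex -2.021 0.047 -2.595
vertex -0.918 -0.563 -2.169
endloop
endfacet
facet normal 0.829 -0.459 0.320
outer loop
vertex -0.889 -1.054 -2.947
vertex -0.918 -0.563 -2.169
vertex -1.349 -1.375 -2.217
endloop
endfacet
facet normal -0.829 0.458 -0.320
outer loop
vertex -2.021 0.047 -2.595
vertex -2.451 -0.765 -2.643
vertex -2.48 -0.274 -1.865
endloop
endfacet
facet normal 0.252 0.817 0.518
outer loop
vertex -2.021 0.047 -2.595
vertex -2.48 -0.274 -1.865
vertex -0.918 -0.563 -2.169
endloop
endfacet
facet normal 0.252 0.817 0.518
outer loop
vertex -0.918 -0.563 -2.169
vertex -2.48 -0.274 -1.865
vertex -1.378 -0.884 -1.439
endloop
endfacet
facet normal 0.829 -0.459 0.320
outer loop
vertex -0.918 -0.563 -2.169
vertex -1.378 -0.884 -1.439
vertex -1.349 -1.375 -2.217
endloop
endfacet
facet normal -0.829 0.459 -0.320
outer loop
vertex -2.48 -0.274 -1.865
vertex -2.451 -0.765 -2.643
vertex -2.911 -1.086 -1.913
endloop
endfacet
facet normal -0.307 0.107 0.946
outer loop
vertex -2.48 -0.274 -1.865
vertex -2.911 -1.086 -1.913
vertex -1.378 -0.884 -1.439
endloop
endfacet
facet normal -0.306 0.106 0.946
outer loop
vertex -1.378 -0.884 -1.439
vertex -2.911 -1.086 -1.913
vertex -1.808 -1.696 -1.487
endloop
endfacet
facet normal 0.829 -0.458 0.320
outer loop
vertex -1.378 -0.884 -1.439
vertex -1.808 -1.696 -1.487
vertex -1.349 -1.375 -2.217
endloop
endfacet
facet normal -0.829 0.459 -0.320
outer loop
vertex -2.911 -1.086 -1.913
vertex -2.451 -0.765 -2.643
vertex -2.882 -1.577 -2.691
endloop
endfacet
facet normal -0.558 -0.711 0.428
outer loop
vertex -2.911 -1.086 -1.913
vertex -2.882 -1.577 -2.691
vertex -1.808 -1.696 -1.487
endloop
endfacet
facet normal -0.558 -0.711 0.428
outer loop
vertex -1.808 -1.696 -1.487
vertex -2.882 -1.577 -2.691
vertex -1.779 -2.187 -2.265
endloop
endfacet
facet normal 0.829 -0.458 0.320
outer loop
vertex -1.808 -1.696 -1.487
vertex -1.779 -2.187 -2.265
vertex -1.349 -1.375 -2.217
endloop
endfacet
facet normal -0.829 0.459 -0.320
outer loop
vertex -2.882 -1.577 -2.691
vertex -2.451 -0.765 -2.643
vertex -2.422 -1.256 -3.421
endloop
endfacet
facet normal -0.252 -0.817 -0.518
outer loop
vertex -2.882 -1.577 -2.691
vertex -2.422 -1.256 -3.421
vertex -1.779 -2.187 -2.265
endloop
endfacet
facet normal -0.252 -0.817 -0.518
outer loop
vertex -1.779 -2.187 -2.265
vertex -2.422 -1.256 -3.421
vertex -1.32 -1.866 -2.995
endloop
endfacet
facet normal 0.829 -0.458 0.320
outer loop
vertex -1.779 -2.187 -2.265
vertex -1.32 -1.866 -2.995
vertex -1.349 -1.375 -2.217
endloop
endfacet
facet normal -0.829 0.458 -0.320
outer loop
vertex -2.422 -1.256 -3.421
vertex -2.451 -0.765 -2.643
vertex -1.992 -0.444 -3.373
endloop
endfacet
facet normal 0.307 -0.106 -0.946
outer loop
vertex -2.422 -1.256 -3.421
vertex -1.992 -0.444 -3.373
vertex -1.32 -1.866 -2.995
endloop
endfacet
facet normal 0.306 -0.107 -0.946
outer loop
vertex -1.32 -1.866 -2.995
vertex -1.992 -0.444 -3.373
vertex -0.889 -1.054 -2.947
endloop
endfacet
facet normal 0.829 -0.459 0.320
outer loop
vertex -1.32 -1.866 -2.995
vertex -0.889 -1.054 -2.947
vertex -1.349 -1.375 -2.217
endloop
endfacet

endsolid
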